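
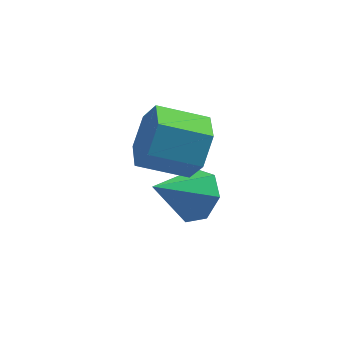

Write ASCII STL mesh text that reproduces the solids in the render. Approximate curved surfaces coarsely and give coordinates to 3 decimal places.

solid 
facet normal 0.641 0.473 -0.605
outer loop
vertex -1.269 -3.286 1.061
vertex -2.017 -2.822 0.631
vertex -1.49 -2.542 1.408
endloop
endfacet
facet normal 0.376 -0.298 0.878
outer loop
vertex -1.269 -3.286 1.061
vertex -1.49 -2.542 1.408
vertex -3.203 -3.698 1.749
endloop
endfacet
facet normal 0.640 0.474 -0.605
outer loop
vertex -1.49 -2.542 1.408
vertex -2.017 -2.822 0.631
vertex -2.109 -2.009 1.171
endloop
endfacet
facet normal -0.053 0.354 0.934
outer loop
vertex -1.49 -2.542 1.408
vertex -2.109 -2.009 1.171
vertex -3.203 -3.698 1.749
endloop
endfacet
facet normal 0.641 0.474 -0.604
outer loop
vertex -2.109 -2.009 1.171
vertex -2.017 -2.822 0.631
vertex -2.658 -2.088 0.526
endloop
endfacet
facet normal -0.651 0.587 0.482
outer loop
vertex -2.109 -2.009 1.171
vertex -2.658 -2.088 0.526
vertex -3.203 -3.698 1.749
endloop
endfacet
facet normal 0.641 0.473 -0.605
outer loop
vertex -2.658 -2.088 0.526
vertex -2.017 -2.822 0.631
vertex -2.725 -2.72 -0.039
endloop
endfacet
facet normal -0.965 0.224 -0.136
outer loop
vertex -2.658 -2.088 0.526
vertex -2.725 -2.72 -0.039
vertex -3.203 -3.698 1.749
endloop
endfacet
facet normal 0.640 0.474 -0.605
outer loop
vertex -2.725 -2.72 -0.039
vertex -2.017 -2.822 0.631
vertex -2.259 -3.428 -0.1
endloop
endfacet
facet normal -0.761 -0.462 -0.456
outer loop
vertex -2.725 -2.72 -0.039
vertex -2.259 -3.428 -0.1
vertex -3.203 -3.698 1.749
endloop
endfacet
facet normal 0.640 0.474 -0.605
outer loop
vertex -2.259 -3.428 -0.1
vertex -2.017 -2.822 0.631
vertex -1.611 -3.68 0.389
endloop
endfacet
facet normal -0.192 -0.952 -0.237
outer loop
vertex -2.259 -3.428 -0.1
vertex -1.611 -3.68 0.389
vertex -3.203 -3.698 1.749
endloop
endfacet
facet normal 0.641 0.474 -0.604
outer loop
vertex -1.611 -3.68 0.389
vertex -2.017 -2.822 0.631
vertex -1.269 -3.286 1.061
endloop
endfacet
facet normal 0.314 -0.880 0.356
outer loop
vertex -1.611 -3.68 0.389
vertex -1.269 -3.286 1.061
vertex -3.203 -3.698 1.749
endloop
endfacet
facet normal 0.919 0.144 -0.367
outer loop
vertex -1.453 -3.605 4.143
vertex -1.878 -3.189 3.242
vertex -1.645 -2.545 4.077
endloop
endfacet
facet normal 0.351 0.121 0.928
outer loop
vertex -1.453 -3.605 4.143
vertex -1.645 -2.545 4.077
vertex -2.997 -3.848 4.759
endloop
endfacet
facet normal 0.351 0.121 0.928
outer loop
vertex -2.997 -3.848 4.759
vertex -1.645 -2.545 4.077
vertex -3.189 -2.787 4.693
endloop
endfacet
facet normal -0.919 -0.143 0.367
outer loop
vertex -2.997 -3.848 4.759
vertex -3.189 -2.787 4.693
vertex -3.422 -3.431 3.858
endloop
endfacet
facet normal 0.919 0.144 -0.368
outer loop
vertex -1.645 -2.545 4.077
vertex -1.878 -3.189 3.242
vertex -2.071 -2.128 3.176
endloop
endfacet
facet normal 0.021 0.911 0.412
outer loop
vertex -1.645 -2.545 4.077
vertex -2.071 -2.128 3.176
vertex -3.189 -2.787 4.693
endloop
endfacet
facet normal 0.021 0.911 0.412
outer loop
vertex -3.189 -2.787 4.693
vertex -2.071 -2.128 3.176
vertex -3.615 -2.37 3.792
endloop
endfacet
facet normal -0.919 -0.144 0.368
outer loop
vertex -3.189 -2.787 4.693
vertex -3.615 -2.37 3.792
vertex -3.422 -3.431 3.858
endloop
endfacet
facet normal 0.919 0.144 -0.367
outer loop
vertex -2.071 -2.128 3.176
vertex -1.878 -3.189 3.242
vertex -2.303 -2.772 2.341
endloop
endfacet
facet normal -0.330 0.790 -0.517
outer loop
vertex -2.071 -2.128 3.176
vertex -2.303 -2.772 2.341
vertex -3.615 -2.37 3.792
endloop
endfacet
facet normal -0.331 0.789 -0.518
outer loop
vertex -3.615 -2.37 3.792
vertex -2.303 -2.772 2.341
vertex -3.847 -3.015 2.957
endloop
endfacet
facet normal -0.919 -0.144 0.367
outer loop
vertex -3.615 -2.37 3.792
vertex -3.847 -3.015 2.957
vertex -3.422 -3.431 3.858
endloop
endfacet
facet normal 0.919 0.143 -0.367
outer loop
vertex -2.303 -2.772 2.341
vertex -1.878 -3.189 3.242
vertex -2.111 -3.833 2.407
endloop
endfacet
facet normal -0.351 -0.121 -0.928
outer loop
vertex -2.303 -2.772 2.341
vertex -2.111 -3.833 2.407
vertex -3.847 -3.015 2.957
endloop
endfacet
facet normal -0.351 -0.121 -0.928
outer loop
vertex -3.847 -3.015 2.957
vertex -2.111 -3.833 2.407
vertex -3.655 -4.075 3.023
endloop
endfacet
facet normal -0.919 -0.144 0.367
outer loop
vertex -3.847 -3.015 2.957
vertex -3.655 -4.075 3.023
vertex -3.422 -3.431 3.858
endloop
endfacet
facet normal 0.919 0.144 -0.368
outer loop
vertex -2.111 -3.833 2.407
vertex -1.878 -3.189 3.242
vertex -1.685 -4.25 3.308
endloop
endfacet
facet normal -0.021 -0.911 -0.412
outer loop
vertex -2.111 -3.833 2.407
vertex -1.685 -4.25 3.308
vertex -3.655 -4.075 3.023
endloop
endfacet
facet normal -0.021 -0.911 -0.412
outer loop
vertex -3.655 -4.075 3.023
vertex -1.685 -4.25 3.308
vertex -3.229 -4.492 3.924
endloop
endfacet
facet normal -0.919 -0.144 0.368
outer loop
vertex -3.655 -4.075 3.023
vertex -3.229 -4.492 3.924
vertex -3.422 -3.431 3.858
endloop
endfacet
facet normal 0.919 0.144 -0.367
outer loop
vertex -1.685 -4.25 3.308
vertex -1.878 -3.189 3.242
vertex -1.453 -3.605 4.143
endloop
endfacet
facet normal 0.330 -0.789 0.518
outer loop
vertex -1.685 -4.25 3.308
vertex -1.453 -3.605 4.143
vertex -3.229 -4.492 3.924
endloop
endfacet
facet normal 0.331 -0.790 0.517
outer loop
vertex -3.229 -4.492 3.924
vertex -1.453 -3.605 4.143
vertex -2.997 -3.848 4.759
endloop
endfacet
facet normal -0.919 -0.144 0.367
outer loop
vertex -3.229 -4.492 3.924
vertex -2.997 -3.848 4.759
vertex -3.422 -3.431 3.858
endloop
endfacet

endsolid


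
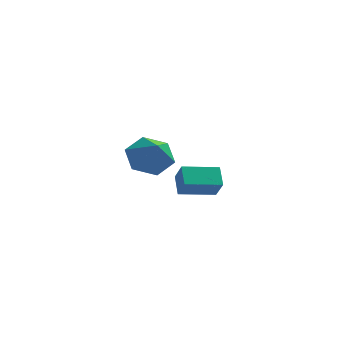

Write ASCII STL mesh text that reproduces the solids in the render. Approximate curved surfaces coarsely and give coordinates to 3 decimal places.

solid 
facet normal -0.953 -0.261 0.155
outer loop
vertex 3.211 2.615 -0.854
vertex 2.903 3.168 -1.815
vertex 3.369 1.694 -1.435
endloop
endfacet
facet normal 0.267 -0.481 0.835
outer loop
vertex 5.037 2.152 -1.705
vertex 3.211 2.615 -0.854
vertex 3.369 1.694 -1.435
endloop
endfacet
facet normal -0.953 -0.262 0.154
outer loop
vertex 3.369 1.694 -1.435
vertex 2.903 3.168 -1.815
vertex 3.062 2.247 -2.395
endloop
endfacet
facet normal 0.144 -0.837 -0.528
outer loop
vertex 3.062 2.247 -2.395
vertex 5.037 2.152 -1.705
vertex 3.369 1.694 -1.435
endloop
endfacet
facet normal -0.144 0.837 0.528
outer loop
vertex 3.211 2.615 -0.854
vertex 4.571 3.626 -2.085
vertex 2.903 3.168 -1.815
endloop
endfacet
facet normal 0.268 -0.480 0.835
outer loop
vertex 4.878 3.073 -1.125
vertex 3.211 2.615 -0.854
vertex 5.037 2.152 -1.705
endloop
endfacet
facet normal -0.144 0.837 0.528
outer loop
vertex 4.878 3.073 -1.125
vertex 4.571 3.626 -2.085
vertex 3.211 2.615 -0.854
endloop
endfacet
facet normal -0.267 0.480 -0.836
outer loop
vertex 2.903 3.168 -1.815
vertex 4.571 3.626 -2.085
vertex 3.062 2.247 -2.395
endloop
endfacet
facet normal 0.144 -0.837 -0.528
outer loop
vertex 4.729 2.705 -2.666
vertex 5.037 2.152 -1.705
vertex 3.062 2.247 -2.395
endloop
endfacet
facet normal -0.268 0.481 -0.835
outer loop
vertex 3.062 2.247 -2.395
vertex 4.571 3.626 -2.085
vertex 4.729 2.705 -2.666
endloop
endfacet
facet normal 0.953 0.262 -0.155
outer loop
vertex 4.729 2.705 -2.666
vertex 4.878 3.073 -1.125
vertex 5.037 2.152 -1.705
endloop
endfacet
facet normal 0.953 0.261 -0.154
outer loop
vertex 4.571 3.626 -2.085
vertex 4.878 3.073 -1.125
vertex 4.729 2.705 -2.666
endloop
endfacet
facet normal -0.244 0.595 -0.766
outer loop
vertex 3.115 -2.628 2.359
vertex 2.099 -2.613 2.694
vertex 2.789 -1.876 3.047
endloop
endfacet
facet normal 0.902 -0.003 0.431
outer loop
vertex 3.115 -2.628 2.359
vertex 2.789 -1.876 3.047
vertex 2.441 -3.447 3.766
endloop
endfacet
facet normal -0.244 0.595 -0.766
outer loop
vertex 2.789 -1.876 3.047
vertex 2.099 -2.613 2.694
vertex 1.773 -1.862 3.382
endloop
endfacet
facet normal 0.299 0.342 0.891
outer loop
vertex 2.789 -1.876 3.047
vertex 1.773 -1.862 3.382
vertex 2.441 -3.447 3.766
endloop
endfacet
facet normal -0.245 0.595 -0.766
outer loop
vertex 1.773 -1.862 3.382
vertex 2.099 -2.613 2.694
vertex 1.083 -2.599 3.03
endloop
endfacet
facet normal -0.468 0.017 0.883
outer loop
vertex 1.773 -1.862 3.382
vertex 1.083 -2.599 3.03
vertex 2.441 -3.447 3.766
endloop
endfacet
facet normal -0.245 0.595 -0.765
outer loop
vertex 1.083 -2.599 3.03
vertex 2.099 -2.613 2.694
vertex 1.408 -3.351 2.341
endloop
endfacet
facet normal -0.633 -0.654 0.415
outer loop
vertex 1.083 -2.599 3.03
vertex 1.408 -3.351 2.341
vertex 2.441 -3.447 3.766
endloop
endfacet
facet normal -0.244 0.595 -0.766
outer loop
vertex 1.408 -3.351 2.341
vertex 2.099 -2.613 2.694
vertex 2.424 -3.365 2.006
endloop
endfacet
facet normal -0.029 -0.999 -0.046
outer loop
vertex 1.408 -3.351 2.341
vertex 2.424 -3.365 2.006
vertex 2.441 -3.447 3.766
endloop
endfacet
facet normal -0.244 0.595 -0.766
outer loop
vertex 2.424 -3.365 2.006
vertex 2.099 -2.613 2.694
vertex 3.115 -2.628 2.359
endloop
endfacet
facet normal 0.738 -0.674 -0.039
outer loop
vertex 2.424 -3.365 2.006
vertex 3.115 -2.628 2.359
vertex 2.441 -3.447 3.766
endloop
endfacet

endsolid


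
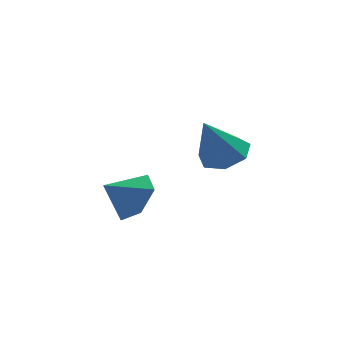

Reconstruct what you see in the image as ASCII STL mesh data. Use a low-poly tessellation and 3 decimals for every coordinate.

solid 
facet normal 0.734 0.377 -0.565
outer loop
vertex -2.024 2.194 -1.848
vertex -2.41 1.711 -2.672
vertex -2.722 2.665 -2.441
endloop
endfacet
facet normal -0.385 0.446 0.808
outer loop
vertex -2.024 2.194 -1.848
vertex -2.722 2.665 -2.441
vertex -3.35 1.229 -1.948
endloop
endfacet
facet normal 0.734 0.377 -0.565
outer loop
vertex -2.722 2.665 -2.441
vertex -2.41 1.711 -2.672
vertex -3.108 2.182 -3.264
endloop
endfacet
facet normal -0.884 0.440 0.156
outer loop
vertex -2.722 2.665 -2.441
vertex -3.108 2.182 -3.264
vertex -3.35 1.229 -1.948
endloop
endfacet
facet normal 0.734 0.377 -0.565
outer loop
vertex -3.108 2.182 -3.264
vertex -2.41 1.711 -2.672
vertex -2.796 1.228 -3.495
endloop
endfacet
facet normal -0.918 -0.221 -0.329
outer loop
vertex -3.108 2.182 -3.264
vertex -2.796 1.228 -3.495
vertex -3.35 1.229 -1.948
endloop
endfacet
facet normal 0.734 0.376 -0.565
outer loop
vertex -2.796 1.228 -3.495
vertex -2.41 1.711 -2.672
vertex -2.098 0.757 -2.902
endloop
endfacet
facet normal -0.454 -0.876 -0.162
outer loop
vertex -2.796 1.228 -3.495
vertex -2.098 0.757 -2.902
vertex -3.35 1.229 -1.948
endloop
endfacet
facet normal 0.734 0.376 -0.565
outer loop
vertex -2.098 0.757 -2.902
vertex -2.41 1.711 -2.672
vertex -1.712 1.239 -2.079
endloop
endfacet
facet normal 0.044 -0.871 0.489
outer loop
vertex -2.098 0.757 -2.902
vertex -1.712 1.239 -2.079
vertex -3.35 1.229 -1.948
endloop
endfacet
facet normal 0.734 0.377 -0.565
outer loop
vertex -1.712 1.239 -2.079
vertex -2.41 1.711 -2.672
vertex -2.024 2.194 -1.848
endloop
endfacet
facet normal 0.079 -0.210 0.975
outer loop
vertex -1.712 1.239 -2.079
vertex -2.024 2.194 -1.848
vertex -3.35 1.229 -1.948
endloop
endfacet
facet normal 0.334 0.390 -0.858
outer loop
vertex 1.37 -0.064 0.594
vertex 0.589 -0.191 0.232
vertex 0.881 0.507 0.663
endloop
endfacet
facet normal 0.493 0.325 0.807
outer loop
vertex 1.37 -0.064 0.594
vertex 0.881 0.507 0.663
vertex -0.009 -0.889 1.768
endloop
endfacet
facet normal 0.335 0.390 -0.858
outer loop
vertex 0.881 0.507 0.663
vertex 0.589 -0.191 0.232
vertex 0.172 0.552 0.407
endloop
endfacet
facet normal -0.208 0.685 0.698
outer loop
vertex 0.881 0.507 0.663
vertex 0.172 0.552 0.407
vertex -0.009 -0.889 1.768
endloop
endfacet
facet normal 0.334 0.390 -0.858
outer loop
vertex 0.172 0.552 0.407
vertex 0.589 -0.191 0.232
vertex -0.223 0.038 0.02
endloop
endfacet
facet normal -0.852 0.412 0.323
outer loop
vertex 0.172 0.552 0.407
vertex -0.223 0.038 0.02
vertex -0.009 -0.889 1.768
endloop
endfacet
facet normal 0.334 0.391 -0.858
outer loop
vertex -0.223 0.038 0.02
vertex 0.589 -0.191 0.232
vertex -0.006 -0.648 -0.208
endloop
endfacet
facet normal -0.956 -0.290 -0.037
outer loop
vertex -0.223 0.038 0.02
vertex -0.006 -0.648 -0.208
vertex -0.009 -0.889 1.768
endloop
endfacet
facet normal 0.335 0.390 -0.858
outer loop
vertex -0.006 -0.648 -0.208
vertex 0.589 -0.191 0.232
vertex 0.659 -0.99 -0.104
endloop
endfacet
facet normal -0.441 -0.891 -0.109
outer loop
vertex -0.006 -0.648 -0.208
vertex 0.659 -0.99 -0.104
vertex -0.009 -0.889 1.768
endloop
endfacet
facet normal 0.335 0.390 -0.858
outer loop
vertex 0.659 -0.99 -0.104
vertex 0.589 -0.191 0.232
vertex 1.271 -0.73 0.253
endloop
endfacet
facet normal 0.306 -0.939 0.160
outer loop
vertex 0.659 -0.99 -0.104
vertex 1.271 -0.73 0.253
vertex -0.009 -0.889 1.768
endloop
endfacet
facet normal 0.334 0.390 -0.858
outer loop
vertex 1.271 -0.73 0.253
vertex 0.589 -0.191 0.232
vertex 1.37 -0.064 0.594
endloop
endfacet
facet normal 0.721 -0.398 0.567
outer loop
vertex 1.271 -0.73 0.253
vertex 1.37 -0.064 0.594
vertex -0.009 -0.889 1.768
endloop
endfacet

endsolid


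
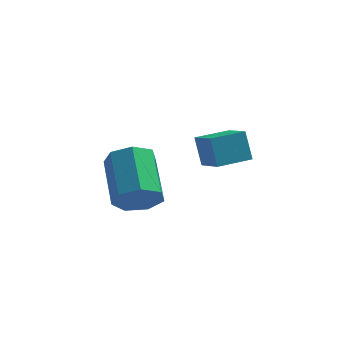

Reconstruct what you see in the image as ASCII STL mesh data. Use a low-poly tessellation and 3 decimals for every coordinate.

solid 
facet normal 0.390 -0.726 -0.566
outer loop
vertex -1.2 -2.056 1.612
vertex -1.833 -2.099 1.231
vertex -1.241 -1.676 1.096
endloop
endfacet
facet normal 0.919 0.349 0.184
outer loop
vertex -1.2 -2.056 1.612
vertex -1.241 -1.676 1.096
vertex -1.874 -0.798 2.59
endloop
endfacet
facet normal 0.919 0.349 0.184
outer loop
vertex -1.874 -0.798 2.59
vertex -1.241 -1.676 1.096
vertex -1.915 -0.418 2.073
endloop
endfacet
facet normal -0.390 0.727 0.565
outer loop
vertex -1.874 -0.798 2.59
vertex -1.915 -0.418 2.073
vertex -2.507 -0.841 2.209
endloop
endfacet
facet normal 0.391 -0.727 -0.565
outer loop
vertex -1.241 -1.676 1.096
vertex -1.833 -2.099 1.231
vertex -1.727 -1.615 0.681
endloop
endfacet
facet normal 0.524 0.680 -0.514
outer loop
vertex -1.241 -1.676 1.096
vertex -1.727 -1.615 0.681
vertex -1.915 -0.418 2.073
endloop
endfacet
facet normal 0.522 0.680 -0.514
outer loop
vertex -1.915 -0.418 2.073
vertex -1.727 -1.615 0.681
vertex -2.402 -0.357 1.659
endloop
endfacet
facet normal -0.390 0.727 0.565
outer loop
vertex -1.915 -0.418 2.073
vertex -2.402 -0.357 1.659
vertex -2.507 -0.841 2.209
endloop
endfacet
facet normal 0.389 -0.727 -0.565
outer loop
vertex -1.727 -1.615 0.681
vertex -1.833 -2.099 1.231
vertex -2.293 -1.918 0.681
endloop
endfacet
facet normal -0.267 0.498 -0.825
outer loop
vertex -1.727 -1.615 0.681
vertex -2.293 -1.918 0.681
vertex -2.402 -0.357 1.659
endloop
endfacet
facet normal -0.265 0.499 -0.825
outer loop
vertex -2.402 -0.357 1.659
vertex -2.293 -1.918 0.681
vertex -2.968 -0.66 1.658
endloop
endfacet
facet normal -0.390 0.727 0.565
outer loop
vertex -2.402 -0.357 1.659
vertex -2.968 -0.66 1.658
vertex -2.507 -0.841 2.209
endloop
endfacet
facet normal 0.389 -0.728 -0.565
outer loop
vertex -2.293 -1.918 0.681
vertex -1.833 -2.099 1.231
vertex -2.513 -2.357 1.095
endloop
endfacet
facet normal -0.855 -0.058 -0.516
outer loop
vertex -2.293 -1.918 0.681
vertex -2.513 -2.357 1.095
vertex -2.968 -0.66 1.658
endloop
endfacet
facet normal -0.855 -0.059 -0.515
outer loop
vertex -2.968 -0.66 1.658
vertex -2.513 -2.357 1.095
vertex -3.187 -1.099 2.072
endloop
endfacet
facet normal -0.390 0.727 0.565
outer loop
vertex -2.968 -0.66 1.658
vertex -3.187 -1.099 2.072
vertex -2.507 -0.841 2.209
endloop
endfacet
facet normal 0.389 -0.727 -0.566
outer loop
vertex -2.513 -2.357 1.095
vertex -1.833 -2.099 1.231
vertex -2.22 -2.602 1.611
endloop
endfacet
facet normal -0.800 -0.571 0.183
outer loop
vertex -2.513 -2.357 1.095
vertex -2.22 -2.602 1.611
vertex -3.187 -1.099 2.072
endloop
endfacet
facet normal -0.800 -0.571 0.183
outer loop
vertex -3.187 -1.099 2.072
vertex -2.22 -2.602 1.611
vertex -2.894 -1.344 2.589
endloop
endfacet
facet normal -0.390 0.727 0.565
outer loop
vertex -3.187 -1.099 2.072
vertex -2.894 -1.344 2.589
vertex -2.507 -0.841 2.209
endloop
endfacet
facet normal 0.390 -0.727 -0.565
outer loop
vertex -2.22 -2.602 1.611
vertex -1.833 -2.099 1.231
vertex -1.636 -2.468 1.842
endloop
endfacet
facet normal -0.144 -0.654 0.743
outer loop
vertex -2.22 -2.602 1.611
vertex -1.636 -2.468 1.842
vertex -2.894 -1.344 2.589
endloop
endfacet
facet normal -0.143 -0.654 0.743
outer loop
vertex -2.894 -1.344 2.589
vertex -1.636 -2.468 1.842
vertex -2.31 -1.21 2.819
endloop
endfacet
facet normal -0.390 0.727 0.566
outer loop
vertex -2.894 -1.344 2.589
vertex -2.31 -1.21 2.819
vertex -2.507 -0.841 2.209
endloop
endfacet
facet normal 0.389 -0.727 -0.565
outer loop
vertex -1.636 -2.468 1.842
vertex -1.833 -2.099 1.231
vertex -1.2 -2.056 1.612
endloop
endfacet
facet normal 0.623 -0.244 0.744
outer loop
vertex -1.636 -2.468 1.842
vertex -1.2 -2.056 1.612
vertex -2.31 -1.21 2.819
endloop
endfacet
facet normal 0.622 -0.245 0.744
outer loop
vertex -2.31 -1.21 2.819
vertex -1.2 -2.056 1.612
vertex -1.874 -0.798 2.59
endloop
endfacet
facet normal -0.390 0.727 0.566
outer loop
vertex -2.31 -1.21 2.819
vertex -1.874 -0.798 2.59
vertex -2.507 -0.841 2.209
endloop
endfacet
facet normal -0.670 0.669 -0.322
outer loop
vertex -0.28 -2.03 3.779
vertex 0.447 -1.275 3.833
vertex -0.024 -2.21 2.871
endloop
endfacet
facet normal -0.692 -0.720 -0.052
outer loop
vertex 0.593 -2.825 3.167
vertex -0.28 -2.03 3.779
vertex -0.024 -2.21 2.871
endloop
endfacet
facet normal -0.670 0.669 -0.322
outer loop
vertex -0.024 -2.21 2.871
vertex 0.447 -1.275 3.833
vertex 0.703 -1.455 2.926
endloop
endfacet
facet normal 0.266 -0.188 -0.945
outer loop
vertex 0.703 -1.455 2.926
vertex 0.593 -2.825 3.167
vertex -0.024 -2.21 2.871
endloop
endfacet
facet normal -0.266 0.188 0.945
outer loop
vertex -0.28 -2.03 3.779
vertex 1.064 -1.89 4.129
vertex 0.447 -1.275 3.833
endloop
endfacet
facet normal -0.692 -0.720 -0.053
outer loop
vertex 0.337 -2.645 4.074
vertex -0.28 -2.03 3.779
vertex 0.593 -2.825 3.167
endloop
endfacet
facet normal -0.266 0.187 0.946
outer loop
vertex 0.337 -2.645 4.074
vertex 1.064 -1.89 4.129
vertex -0.28 -2.03 3.779
endloop
endfacet
facet normal 0.692 0.720 0.053
outer loop
vertex 0.447 -1.275 3.833
vertex 1.064 -1.89 4.129
vertex 0.703 -1.455 2.926
endloop
endfacet
facet normal 0.265 -0.188 -0.946
outer loop
vertex 1.32 -2.07 3.221
vertex 0.593 -2.825 3.167
vertex 0.703 -1.455 2.926
endloop
endfacet
facet normal 0.692 0.720 0.053
outer loop
vertex 0.703 -1.455 2.926
vertex 1.064 -1.89 4.129
vertex 1.32 -2.07 3.221
endloop
endfacet
facet normal 0.670 -0.669 0.322
outer loop
vertex 1.32 -2.07 3.221
vertex 0.337 -2.645 4.074
vertex 0.593 -2.825 3.167
endloop
endfacet
facet normal 0.670 -0.669 0.322
outer loop
vertex 1.064 -1.89 4.129
vertex 0.337 -2.645 4.074
vertex 1.32 -2.07 3.221
endloop
endfacet

endsolid


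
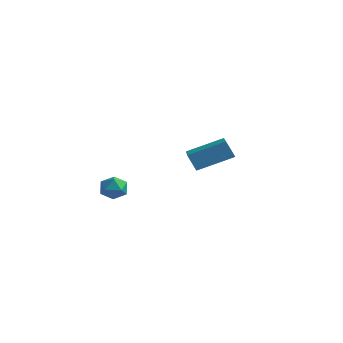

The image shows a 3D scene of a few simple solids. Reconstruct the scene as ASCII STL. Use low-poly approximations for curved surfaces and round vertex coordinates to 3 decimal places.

solid 
facet normal -0.339 -0.110 0.934
outer loop
vertex -2.718 -1.926 -1.204
vertex -2.921 -2.617 -1.359
vertex -2.246 -2.481 -1.098
endloop
endfacet
facet normal 0.206 0.350 0.914
outer loop
vertex -2.718 -1.926 -1.204
vertex -2.246 -2.481 -1.098
vertex -2.011 -1.849 -1.393
endloop
endfacet
facet normal 0.030 0.882 0.471
outer loop
vertex -2.718 -1.926 -1.204
vertex -2.011 -1.849 -1.393
vertex -2.541 -1.594 -1.837
endloop
endfacet
facet normal -0.625 0.750 0.218
outer loop
vertex -2.718 -1.926 -1.204
vertex -2.541 -1.594 -1.837
vertex -3.103 -2.069 -1.815
endloop
endfacet
facet normal -0.852 0.137 0.505
outer loop
vertex -2.718 -1.926 -1.204
vertex -3.103 -2.069 -1.815
vertex -2.921 -2.617 -1.359
endloop
endfacet
facet normal 0.771 0.011 0.637
outer loop
vertex -2.011 -1.849 -1.393
vertex -2.246 -2.481 -1.098
vertex -1.777 -2.491 -1.665
endloop
endfacet
facet normal -0.112 -0.733 0.671
outer loop
vertex -2.246 -2.481 -1.098
vertex -2.921 -2.617 -1.359
vertex -2.339 -2.966 -1.643
endloop
endfacet
facet normal -0.943 -0.333 -0.024
outer loop
vertex -2.921 -2.617 -1.359
vertex -3.103 -2.069 -1.815
vertex -2.869 -2.711 -2.087
endloop
endfacet
facet normal -0.575 0.658 -0.487
outer loop
vertex -3.103 -2.069 -1.815
vertex -2.541 -1.594 -1.837
vertex -2.634 -2.079 -2.382
endloop
endfacet
facet normal 0.484 0.871 -0.078
outer loop
vertex -2.541 -1.594 -1.837
vertex -2.011 -1.849 -1.393
vertex -1.959 -1.943 -2.121
endloop
endfacet
facet normal 0.625 -0.750 -0.218
outer loop
vertex -2.162 -2.634 -2.276
vertex -1.777 -2.491 -1.665
vertex -2.339 -2.966 -1.643
endloop
endfacet
facet normal -0.030 -0.882 -0.471
outer loop
vertex -2.162 -2.634 -2.276
vertex -2.339 -2.966 -1.643
vertex -2.869 -2.711 -2.087
endloop
endfacet
facet normal -0.206 -0.350 -0.914
outer loop
vertex -2.162 -2.634 -2.276
vertex -2.869 -2.711 -2.087
vertex -2.634 -2.079 -2.382
endloop
endfacet
facet normal 0.339 0.110 -0.934
outer loop
vertex -2.162 -2.634 -2.276
vertex -2.634 -2.079 -2.382
vertex -1.959 -1.943 -2.121
endloop
endfacet
facet normal 0.852 -0.137 -0.505
outer loop
vertex -2.162 -2.634 -2.276
vertex -1.959 -1.943 -2.121
vertex -1.777 -2.491 -1.665
endloop
endfacet
facet normal 0.575 -0.658 0.487
outer loop
vertex -2.339 -2.966 -1.643
vertex -1.777 -2.491 -1.665
vertex -2.246 -2.481 -1.098
endloop
endfacet
facet normal -0.484 -0.871 0.078
outer loop
vertex -2.869 -2.711 -2.087
vertex -2.339 -2.966 -1.643
vertex -2.921 -2.617 -1.359
endloop
endfacet
facet normal -0.771 -0.011 -0.637
outer loop
vertex -2.634 -2.079 -2.382
vertex -2.869 -2.711 -2.087
vertex -3.103 -2.069 -1.815
endloop
endfacet
facet normal 0.112 0.733 -0.671
outer loop
vertex -1.959 -1.943 -2.121
vertex -2.634 -2.079 -2.382
vertex -2.541 -1.594 -1.837
endloop
endfacet
facet normal 0.943 0.333 0.024
outer loop
vertex -1.777 -2.491 -1.665
vertex -1.959 -1.943 -2.121
vertex -2.011 -1.849 -1.393
endloop
endfacet
facet normal -0.644 0.733 -0.221
outer loop
vertex -2.848 3.373 -1.041
vertex -1.601 4.712 -0.233
vertex -2.395 3.498 -1.947
endloop
endfacet
facet normal -0.623 -0.669 -0.404
outer loop
vertex -0.999 1.908 -1.467
vertex -2.848 3.373 -1.041
vertex -2.395 3.498 -1.947
endloop
endfacet
facet normal -0.644 0.732 -0.220
outer loop
vertex -2.395 3.498 -1.947
vertex -1.601 4.712 -0.233
vertex -1.149 4.837 -1.139
endloop
endfacet
facet normal 0.444 0.122 -0.888
outer loop
vertex -1.149 4.837 -1.139
vertex -0.999 1.908 -1.467
vertex -2.395 3.498 -1.947
endloop
endfacet
facet normal -0.444 -0.122 0.888
outer loop
vertex -2.848 3.373 -1.041
vertex -0.205 3.122 0.247
vertex -1.601 4.712 -0.233
endloop
endfacet
facet normal -0.624 -0.670 -0.403
outer loop
vertex -1.451 1.783 -0.561
vertex -2.848 3.373 -1.041
vertex -0.999 1.908 -1.467
endloop
endfacet
facet normal -0.444 -0.122 0.888
outer loop
vertex -1.451 1.783 -0.561
vertex -0.205 3.122 0.247
vertex -2.848 3.373 -1.041
endloop
endfacet
facet normal 0.624 0.669 0.404
outer loop
vertex -1.601 4.712 -0.233
vertex -0.205 3.122 0.247
vertex -1.149 4.837 -1.139
endloop
endfacet
facet normal 0.444 0.122 -0.888
outer loop
vertex 0.248 3.247 -0.659
vertex -0.999 1.908 -1.467
vertex -1.149 4.837 -1.139
endloop
endfacet
facet normal 0.623 0.670 0.404
outer loop
vertex -1.149 4.837 -1.139
vertex -0.205 3.122 0.247
vertex 0.248 3.247 -0.659
endloop
endfacet
facet normal 0.644 -0.733 0.220
outer loop
vertex 0.248 3.247 -0.659
vertex -1.451 1.783 -0.561
vertex -0.999 1.908 -1.467
endloop
endfacet
facet normal 0.644 -0.733 0.221
outer loop
vertex -0.205 3.122 0.247
vertex -1.451 1.783 -0.561
vertex 0.248 3.247 -0.659
endloop
endfacet

endsolid


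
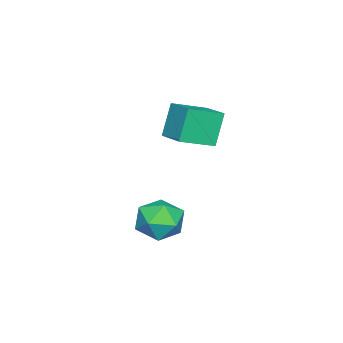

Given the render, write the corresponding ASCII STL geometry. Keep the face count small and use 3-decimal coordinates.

solid 
facet normal -0.694 0.636 -0.339
outer loop
vertex -5.07 1.373 3.294
vertex -4.101 2.621 3.652
vertex -4.347 1.284 1.648
endloop
endfacet
facet normal -0.598 -0.771 -0.221
outer loop
vertex -3.119 0.159 2.248
vertex -5.07 1.373 3.294
vertex -4.347 1.284 1.648
endloop
endfacet
facet normal -0.694 0.636 -0.339
outer loop
vertex -4.347 1.284 1.648
vertex -4.101 2.621 3.652
vertex -3.378 2.532 2.006
endloop
endfacet
facet normal 0.402 -0.049 -0.915
outer loop
vertex -3.378 2.532 2.006
vertex -3.119 0.159 2.248
vertex -4.347 1.284 1.648
endloop
endfacet
facet normal -0.402 0.049 0.915
outer loop
vertex -5.07 1.373 3.294
vertex -2.873 1.496 4.252
vertex -4.101 2.621 3.652
endloop
endfacet
facet normal -0.598 -0.771 -0.221
outer loop
vertex -3.842 0.248 3.894
vertex -5.07 1.373 3.294
vertex -3.119 0.159 2.248
endloop
endfacet
facet normal -0.402 0.049 0.915
outer loop
vertex -3.842 0.248 3.894
vertex -2.873 1.496 4.252
vertex -5.07 1.373 3.294
endloop
endfacet
facet normal 0.598 0.771 0.221
outer loop
vertex -4.101 2.621 3.652
vertex -2.873 1.496 4.252
vertex -3.378 2.532 2.006
endloop
endfacet
facet normal 0.402 -0.049 -0.915
outer loop
vertex -2.15 1.407 2.606
vertex -3.119 0.159 2.248
vertex -3.378 2.532 2.006
endloop
endfacet
facet normal 0.598 0.771 0.221
outer loop
vertex -3.378 2.532 2.006
vertex -2.873 1.496 4.252
vertex -2.15 1.407 2.606
endloop
endfacet
facet normal 0.694 -0.636 0.339
outer loop
vertex -2.15 1.407 2.606
vertex -3.842 0.248 3.894
vertex -3.119 0.159 2.248
endloop
endfacet
facet normal 0.694 -0.636 0.339
outer loop
vertex -2.873 1.496 4.252
vertex -3.842 0.248 3.894
vertex -2.15 1.407 2.606
endloop
endfacet
facet normal -0.745 0.621 -0.245
outer loop
vertex 0.597 2.756 -1.117
vertex -0.174 1.969 -0.765
vertex 0.234 2.753 -0.019
endloop
endfacet
facet normal -0.162 0.985 -0.051
outer loop
vertex 0.597 2.756 -1.117
vertex 0.234 2.753 -0.019
vertex 1.353 2.925 -0.258
endloop
endfacet
facet normal 0.372 0.793 -0.483
outer loop
vertex 0.597 2.756 -1.117
vertex 1.353 2.925 -0.258
vertex 1.635 2.248 -1.152
endloop
endfacet
facet normal 0.119 0.309 -0.944
outer loop
vertex 0.597 2.756 -1.117
vertex 1.635 2.248 -1.152
vertex 0.691 1.657 -1.465
endloop
endfacet
facet normal -0.571 0.203 -0.796
outer loop
vertex 0.597 2.756 -1.117
vertex 0.691 1.657 -1.465
vertex -0.174 1.969 -0.765
endloop
endfacet
facet normal 0.010 0.790 0.613
outer loop
vertex 1.353 2.925 -0.258
vertex 0.234 2.753 -0.019
vertex 1.049 2.243 0.625
endloop
endfacet
facet normal -0.933 0.200 0.300
outer loop
vertex 0.234 2.753 -0.019
vertex -0.174 1.969 -0.765
vertex 0.105 1.652 0.312
endloop
endfacet
facet normal -0.651 -0.476 -0.592
outer loop
vertex -0.174 1.969 -0.765
vertex 0.691 1.657 -1.465
vertex 0.387 0.975 -0.582
endloop
endfacet
facet normal 0.466 -0.304 -0.831
outer loop
vertex 0.691 1.657 -1.465
vertex 1.635 2.248 -1.152
vertex 1.506 1.147 -0.821
endloop
endfacet
facet normal 0.874 0.478 -0.086
outer loop
vertex 1.635 2.248 -1.152
vertex 1.353 2.925 -0.258
vertex 1.914 1.931 -0.075
endloop
endfacet
facet normal -0.119 -0.309 0.944
outer loop
vertex 1.143 1.144 0.277
vertex 1.049 2.243 0.625
vertex 0.105 1.652 0.312
endloop
endfacet
facet normal -0.372 -0.793 0.483
outer loop
vertex 1.143 1.144 0.277
vertex 0.105 1.652 0.312
vertex 0.387 0.975 -0.582
endloop
endfacet
facet normal 0.162 -0.985 0.051
outer loop
vertex 1.143 1.144 0.277
vertex 0.387 0.975 -0.582
vertex 1.506 1.147 -0.821
endloop
endfacet
facet normal 0.745 -0.621 0.245
outer loop
vertex 1.143 1.144 0.277
vertex 1.506 1.147 -0.821
vertex 1.914 1.931 -0.075
endloop
endfacet
facet normal 0.571 -0.203 0.796
outer loop
vertex 1.143 1.144 0.277
vertex 1.914 1.931 -0.075
vertex 1.049 2.243 0.625
endloop
endfacet
facet normal -0.466 0.304 0.831
outer loop
vertex 0.105 1.652 0.312
vertex 1.049 2.243 0.625
vertex 0.234 2.753 -0.019
endloop
endfacet
facet normal -0.874 -0.478 0.086
outer loop
vertex 0.387 0.975 -0.582
vertex 0.105 1.652 0.312
vertex -0.174 1.969 -0.765
endloop
endfacet
facet normal -0.010 -0.790 -0.613
outer loop
vertex 1.506 1.147 -0.821
vertex 0.387 0.975 -0.582
vertex 0.691 1.657 -1.465
endloop
endfacet
facet normal 0.933 -0.200 -0.300
outer loop
vertex 1.914 1.931 -0.075
vertex 1.506 1.147 -0.821
vertex 1.635 2.248 -1.152
endloop
endfacet
facet normal 0.651 0.476 0.592
outer loop
vertex 1.049 2.243 0.625
vertex 1.914 1.931 -0.075
vertex 1.353 2.925 -0.258
endloop
endfacet

endsolid


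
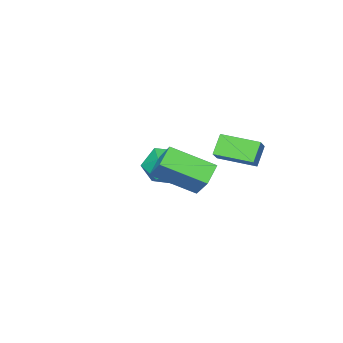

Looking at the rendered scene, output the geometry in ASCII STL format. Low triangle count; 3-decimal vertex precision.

solid 
facet normal -0.815 -0.264 0.515
outer loop
vertex 1.503 1.564 -0.175
vertex 1.898 2.488 0.924
vertex 0.438 3.092 -1.078
endloop
endfacet
facet normal -0.265 -0.621 -0.738
outer loop
vertex 1.302 3.372 -1.624
vertex 1.503 1.564 -0.175
vertex 0.438 3.092 -1.078
endloop
endfacet
facet normal -0.816 -0.264 0.515
outer loop
vertex 0.438 3.092 -1.078
vertex 1.898 2.488 0.924
vertex 0.833 4.017 0.021
endloop
endfacet
facet normal -0.515 0.738 -0.436
outer loop
vertex 0.833 4.017 0.021
vertex 1.302 3.372 -1.624
vertex 0.438 3.092 -1.078
endloop
endfacet
facet normal 0.515 -0.738 0.436
outer loop
vertex 1.503 1.564 -0.175
vertex 2.762 2.768 0.378
vertex 1.898 2.488 0.924
endloop
endfacet
facet normal -0.266 -0.621 -0.738
outer loop
vertex 2.367 1.843 -0.721
vertex 1.503 1.564 -0.175
vertex 1.302 3.372 -1.624
endloop
endfacet
facet normal 0.514 -0.738 0.437
outer loop
vertex 2.367 1.843 -0.721
vertex 2.762 2.768 0.378
vertex 1.503 1.564 -0.175
endloop
endfacet
facet normal 0.265 0.621 0.738
outer loop
vertex 1.898 2.488 0.924
vertex 2.762 2.768 0.378
vertex 0.833 4.017 0.021
endloop
endfacet
facet normal -0.514 0.739 -0.436
outer loop
vertex 1.697 4.296 -0.525
vertex 1.302 3.372 -1.624
vertex 0.833 4.017 0.021
endloop
endfacet
facet normal 0.266 0.621 0.738
outer loop
vertex 0.833 4.017 0.021
vertex 2.762 2.768 0.378
vertex 1.697 4.296 -0.525
endloop
endfacet
facet normal 0.816 0.264 -0.515
outer loop
vertex 1.697 4.296 -0.525
vertex 2.367 1.843 -0.721
vertex 1.302 3.372 -1.624
endloop
endfacet
facet normal 0.815 0.264 -0.515
outer loop
vertex 2.762 2.768 0.378
vertex 2.367 1.843 -0.721
vertex 1.697 4.296 -0.525
endloop
endfacet
facet normal -0.631 -0.193 0.751
outer loop
vertex -0.9 2.624 0.577
vertex -1.554 4.186 0.429
vertex -1.52 2.307 -0.025
endloop
endfacet
facet normal 0.386 -0.919 0.087
outer loop
vertex -0.846 2.514 -0.829
vertex -0.9 2.624 0.577
vertex -1.52 2.307 -0.025
endloop
endfacet
facet normal -0.630 -0.193 0.752
outer loop
vertex -1.52 2.307 -0.025
vertex -1.554 4.186 0.429
vertex -2.174 3.87 -0.172
endloop
endfacet
facet normal -0.674 -0.344 -0.654
outer loop
vertex -2.174 3.87 -0.172
vertex -0.846 2.514 -0.829
vertex -1.52 2.307 -0.025
endloop
endfacet
facet normal 0.674 0.344 0.654
outer loop
vertex -0.9 2.624 0.577
vertex -0.88 4.393 -0.375
vertex -1.554 4.186 0.429
endloop
endfacet
facet normal 0.384 -0.919 0.087
outer loop
vertex -0.226 2.83 -0.228
vertex -0.9 2.624 0.577
vertex -0.846 2.514 -0.829
endloop
endfacet
facet normal 0.675 0.344 0.653
outer loop
vertex -0.226 2.83 -0.228
vertex -0.88 4.393 -0.375
vertex -0.9 2.624 0.577
endloop
endfacet
facet normal -0.385 0.919 -0.086
outer loop
vertex -1.554 4.186 0.429
vertex -0.88 4.393 -0.375
vertex -2.174 3.87 -0.172
endloop
endfacet
facet normal -0.675 -0.344 -0.653
outer loop
vertex -1.5 4.076 -0.977
vertex -0.846 2.514 -0.829
vertex -2.174 3.87 -0.172
endloop
endfacet
facet normal -0.385 0.919 -0.087
outer loop
vertex -2.174 3.87 -0.172
vertex -0.88 4.393 -0.375
vertex -1.5 4.076 -0.977
endloop
endfacet
facet normal 0.631 0.193 -0.752
outer loop
vertex -1.5 4.076 -0.977
vertex -0.226 2.83 -0.228
vertex -0.846 2.514 -0.829
endloop
endfacet
facet normal 0.631 0.193 -0.751
outer loop
vertex -0.88 4.393 -0.375
vertex -0.226 2.83 -0.228
vertex -1.5 4.076 -0.977
endloop
endfacet
facet normal -0.424 0.818 0.389
outer loop
vertex -2.766 -0.715 -3.341
vertex -2.362 -0.983 -2.338
vertex -1.763 -0.345 -3.027
endloop
endfacet
facet normal -0.248 0.923 -0.294
outer loop
vertex -2.766 -0.715 -3.341
vertex -1.763 -0.345 -3.027
vertex -1.919 -0.718 -4.066
endloop
endfacet
facet normal -0.586 0.431 -0.686
outer loop
vertex -2.766 -0.715 -3.341
vertex -1.919 -0.718 -4.066
vertex -2.615 -1.588 -4.018
endloop
endfacet
facet normal -0.969 0.022 -0.244
outer loop
vertex -2.766 -0.715 -3.341
vertex -2.615 -1.588 -4.018
vertex -2.888 -1.751 -2.95
endloop
endfacet
facet normal -0.869 0.261 0.420
outer loop
vertex -2.766 -0.715 -3.341
vertex -2.888 -1.751 -2.95
vertex -2.362 -0.983 -2.338
endloop
endfacet
facet normal 0.454 0.815 -0.361
outer loop
vertex -1.919 -0.718 -4.066
vertex -1.763 -0.345 -3.027
vertex -0.992 -0.989 -3.51
endloop
endfacet
facet normal 0.170 0.645 0.745
outer loop
vertex -1.763 -0.345 -3.027
vertex -2.362 -0.983 -2.338
vertex -1.265 -1.152 -2.442
endloop
endfacet
facet normal -0.551 -0.256 0.794
outer loop
vertex -2.362 -0.983 -2.338
vertex -2.888 -1.751 -2.95
vertex -1.961 -2.022 -2.394
endloop
endfacet
facet normal -0.713 -0.643 -0.280
outer loop
vertex -2.888 -1.751 -2.95
vertex -2.615 -1.588 -4.018
vertex -2.117 -2.395 -3.433
endloop
endfacet
facet normal -0.092 0.018 -0.996
outer loop
vertex -2.615 -1.588 -4.018
vertex -1.919 -0.718 -4.066
vertex -1.518 -1.757 -4.122
endloop
endfacet
facet normal 0.969 -0.022 0.244
outer loop
vertex -1.114 -2.025 -3.119
vertex -0.992 -0.989 -3.51
vertex -1.265 -1.152 -2.442
endloop
endfacet
facet normal 0.586 -0.431 0.686
outer loop
vertex -1.114 -2.025 -3.119
vertex -1.265 -1.152 -2.442
vertex -1.961 -2.022 -2.394
endloop
endfacet
facet normal 0.248 -0.923 0.294
outer loop
vertex -1.114 -2.025 -3.119
vertex -1.961 -2.022 -2.394
vertex -2.117 -2.395 -3.433
endloop
endfacet
facet normal 0.424 -0.818 -0.389
outer loop
vertex -1.114 -2.025 -3.119
vertex -2.117 -2.395 -3.433
vertex -1.518 -1.757 -4.122
endloop
endfacet
facet normal 0.869 -0.261 -0.420
outer loop
vertex -1.114 -2.025 -3.119
vertex -1.518 -1.757 -4.122
vertex -0.992 -0.989 -3.51
endloop
endfacet
facet normal 0.713 0.643 0.280
outer loop
vertex -1.265 -1.152 -2.442
vertex -0.992 -0.989 -3.51
vertex -1.763 -0.345 -3.027
endloop
endfacet
facet normal 0.092 -0.018 0.996
outer loop
vertex -1.961 -2.022 -2.394
vertex -1.265 -1.152 -2.442
vertex -2.362 -0.983 -2.338
endloop
endfacet
facet normal -0.454 -0.815 0.361
outer loop
vertex -2.117 -2.395 -3.433
vertex -1.961 -2.022 -2.394
vertex -2.888 -1.751 -2.95
endloop
endfacet
facet normal -0.170 -0.645 -0.745
outer loop
vertex -1.518 -1.757 -4.122
vertex -2.117 -2.395 -3.433
vertex -2.615 -1.588 -4.018
endloop
endfacet
facet normal 0.551 0.256 -0.794
outer loop
vertex -0.992 -0.989 -3.51
vertex -1.518 -1.757 -4.122
vertex -1.919 -0.718 -4.066
endloop
endfacet

endsolid


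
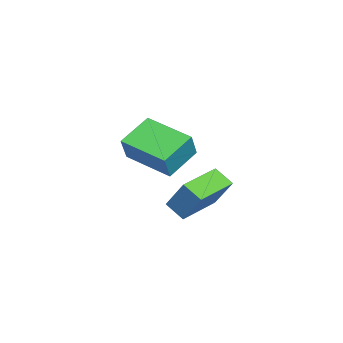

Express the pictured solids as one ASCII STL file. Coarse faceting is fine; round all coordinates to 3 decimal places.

solid 
facet normal -0.751 0.479 0.453
outer loop
vertex -0.917 -0.127 -1.674
vertex 0.024 1.729 -2.077
vertex -1.542 -0.052 -2.789
endloop
endfacet
facet normal -0.444 -0.876 0.190
outer loop
vertex -0.324 -0.829 -3.523
vertex -0.917 -0.127 -1.674
vertex -1.542 -0.052 -2.789
endloop
endfacet
facet normal -0.752 0.480 0.453
outer loop
vertex -1.542 -0.052 -2.789
vertex 0.024 1.729 -2.077
vertex -0.6 1.804 -3.192
endloop
endfacet
facet normal -0.488 0.058 -0.871
outer loop
vertex -0.6 1.804 -3.192
vertex -0.324 -0.829 -3.523
vertex -1.542 -0.052 -2.789
endloop
endfacet
facet normal 0.488 -0.058 0.871
outer loop
vertex -0.917 -0.127 -1.674
vertex 1.242 0.952 -2.811
vertex 0.024 1.729 -2.077
endloop
endfacet
facet normal -0.444 -0.875 0.190
outer loop
vertex 0.3 -0.904 -2.408
vertex -0.917 -0.127 -1.674
vertex -0.324 -0.829 -3.523
endloop
endfacet
facet normal 0.488 -0.059 0.871
outer loop
vertex 0.3 -0.904 -2.408
vertex 1.242 0.952 -2.811
vertex -0.917 -0.127 -1.674
endloop
endfacet
facet normal 0.444 0.876 -0.190
outer loop
vertex 0.024 1.729 -2.077
vertex 1.242 0.952 -2.811
vertex -0.6 1.804 -3.192
endloop
endfacet
facet normal -0.488 0.058 -0.871
outer loop
vertex 0.617 1.027 -3.926
vertex -0.324 -0.829 -3.523
vertex -0.6 1.804 -3.192
endloop
endfacet
facet normal 0.444 0.875 -0.190
outer loop
vertex -0.6 1.804 -3.192
vertex 1.242 0.952 -2.811
vertex 0.617 1.027 -3.926
endloop
endfacet
facet normal 0.752 -0.479 -0.453
outer loop
vertex 0.617 1.027 -3.926
vertex 0.3 -0.904 -2.408
vertex -0.324 -0.829 -3.523
endloop
endfacet
facet normal 0.751 -0.480 -0.453
outer loop
vertex 1.242 0.952 -2.811
vertex 0.3 -0.904 -2.408
vertex 0.617 1.027 -3.926
endloop
endfacet
facet normal -0.874 0.483 0.057
outer loop
vertex 2.657 3.079 -2.281
vertex 3.003 3.765 -2.787
vertex 2.173 2.359 -3.59
endloop
endfacet
facet normal -0.376 -0.746 0.549
outer loop
vertex 3.737 1.495 -3.693
vertex 2.657 3.079 -2.281
vertex 2.173 2.359 -3.59
endloop
endfacet
facet normal -0.874 0.483 0.058
outer loop
vertex 2.173 2.359 -3.59
vertex 3.003 3.765 -2.787
vertex 2.519 3.046 -4.095
endloop
endfacet
facet normal -0.308 -0.458 -0.834
outer loop
vertex 2.519 3.046 -4.095
vertex 3.737 1.495 -3.693
vertex 2.173 2.359 -3.59
endloop
endfacet
facet normal 0.308 0.459 0.833
outer loop
vertex 2.657 3.079 -2.281
vertex 4.567 2.901 -2.89
vertex 3.003 3.765 -2.787
endloop
endfacet
facet normal -0.376 -0.746 0.549
outer loop
vertex 4.221 2.214 -2.385
vertex 2.657 3.079 -2.281
vertex 3.737 1.495 -3.693
endloop
endfacet
facet normal 0.309 0.458 0.834
outer loop
vertex 4.221 2.214 -2.385
vertex 4.567 2.901 -2.89
vertex 2.657 3.079 -2.281
endloop
endfacet
facet normal 0.376 0.746 -0.549
outer loop
vertex 3.003 3.765 -2.787
vertex 4.567 2.901 -2.89
vertex 2.519 3.046 -4.095
endloop
endfacet
facet normal -0.309 -0.459 -0.833
outer loop
vertex 4.083 2.181 -4.199
vertex 3.737 1.495 -3.693
vertex 2.519 3.046 -4.095
endloop
endfacet
facet normal 0.376 0.746 -0.549
outer loop
vertex 2.519 3.046 -4.095
vertex 4.567 2.901 -2.89
vertex 4.083 2.181 -4.199
endloop
endfacet
facet normal 0.874 -0.483 -0.058
outer loop
vertex 4.083 2.181 -4.199
vertex 4.221 2.214 -2.385
vertex 3.737 1.495 -3.693
endloop
endfacet
facet normal 0.874 -0.483 -0.058
outer loop
vertex 4.567 2.901 -2.89
vertex 4.221 2.214 -2.385
vertex 4.083 2.181 -4.199
endloop
endfacet

endsolid


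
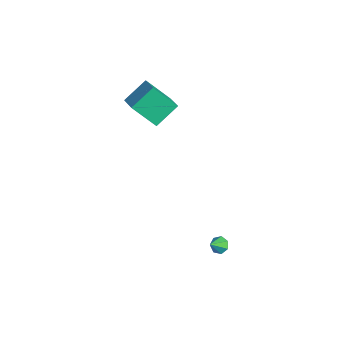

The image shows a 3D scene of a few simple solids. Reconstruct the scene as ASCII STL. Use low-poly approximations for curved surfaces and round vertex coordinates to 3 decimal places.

solid 
facet normal -0.912 0.117 -0.393
outer loop
vertex -4.661 -0.487 3.587
vertex -4.903 1.029 4.602
vertex -3.83 0.7 2.012
endloop
endfacet
facet normal 0.132 -0.824 -0.551
outer loop
vertex -2.517 0.531 2.578
vertex -4.661 -0.487 3.587
vertex -3.83 0.7 2.012
endloop
endfacet
facet normal -0.912 0.117 -0.393
outer loop
vertex -3.83 0.7 2.012
vertex -4.903 1.029 4.602
vertex -4.072 2.216 3.027
endloop
endfacet
facet normal 0.389 0.555 -0.736
outer loop
vertex -4.072 2.216 3.027
vertex -2.517 0.531 2.578
vertex -3.83 0.7 2.012
endloop
endfacet
facet normal -0.389 -0.555 0.736
outer loop
vertex -4.661 -0.487 3.587
vertex -3.59 0.86 5.168
vertex -4.903 1.029 4.602
endloop
endfacet
facet normal 0.132 -0.824 -0.551
outer loop
vertex -3.348 -0.656 4.153
vertex -4.661 -0.487 3.587
vertex -2.517 0.531 2.578
endloop
endfacet
facet normal -0.389 -0.555 0.736
outer loop
vertex -3.348 -0.656 4.153
vertex -3.59 0.86 5.168
vertex -4.661 -0.487 3.587
endloop
endfacet
facet normal -0.132 0.824 0.551
outer loop
vertex -4.903 1.029 4.602
vertex -3.59 0.86 5.168
vertex -4.072 2.216 3.027
endloop
endfacet
facet normal 0.389 0.555 -0.736
outer loop
vertex -2.759 2.047 3.593
vertex -2.517 0.531 2.578
vertex -4.072 2.216 3.027
endloop
endfacet
facet normal -0.132 0.824 0.551
outer loop
vertex -4.072 2.216 3.027
vertex -3.59 0.86 5.168
vertex -2.759 2.047 3.593
endloop
endfacet
facet normal 0.912 -0.117 0.393
outer loop
vertex -2.759 2.047 3.593
vertex -3.348 -0.656 4.153
vertex -2.517 0.531 2.578
endloop
endfacet
facet normal 0.912 -0.117 0.393
outer loop
vertex -3.59 0.86 5.168
vertex -3.348 -0.656 4.153
vertex -2.759 2.047 3.593
endloop
endfacet
facet normal -0.268 0.652 -0.710
outer loop
vertex 3.826 1.486 -4.396
vertex 3.327 1.615 -4.089
vertex 3.866 1.876 -4.053
endloop
endfacet
facet normal 0.986 -0.153 0.059
outer loop
vertex 3.826 1.486 -4.396
vertex 3.866 1.876 -4.053
vertex 3.653 0.825 -3.231
endloop
endfacet
facet normal -0.269 0.652 -0.709
outer loop
vertex 3.866 1.876 -4.053
vertex 3.327 1.615 -4.089
vertex 3.501 2.069 -3.737
endloop
endfacet
facet normal 0.712 0.338 0.616
outer loop
vertex 3.866 1.876 -4.053
vertex 3.501 2.069 -3.737
vertex 3.653 0.825 -3.231
endloop
endfacet
facet normal -0.268 0.652 -0.709
outer loop
vertex 3.501 2.069 -3.737
vertex 3.327 1.615 -4.089
vertex 3.004 1.92 -3.686
endloop
endfacet
facet normal -0.017 0.375 0.927
outer loop
vertex 3.501 2.069 -3.737
vertex 3.004 1.92 -3.686
vertex 3.653 0.825 -3.231
endloop
endfacet
facet normal -0.270 0.651 -0.709
outer loop
vertex 3.004 1.92 -3.686
vertex 3.327 1.615 -4.089
vertex 2.751 1.541 -3.938
endloop
endfacet
facet normal -0.649 -0.070 0.757
outer loop
vertex 3.004 1.92 -3.686
vertex 2.751 1.541 -3.938
vertex 3.653 0.825 -3.231
endloop
endfacet
facet normal -0.270 0.652 -0.709
outer loop
vertex 2.751 1.541 -3.938
vertex 3.327 1.615 -4.089
vertex 2.932 1.218 -4.304
endloop
endfacet
facet normal -0.710 -0.664 0.234
outer loop
vertex 2.751 1.541 -3.938
vertex 2.932 1.218 -4.304
vertex 3.653 0.825 -3.231
endloop
endfacet
facet normal -0.268 0.651 -0.710
outer loop
vertex 2.932 1.218 -4.304
vertex 3.327 1.615 -4.089
vertex 3.411 1.193 -4.508
endloop
endfacet
facet normal -0.155 -0.957 -0.246
outer loop
vertex 2.932 1.218 -4.304
vertex 3.411 1.193 -4.508
vertex 3.653 0.825 -3.231
endloop
endfacet
facet normal -0.268 0.651 -0.710
outer loop
vertex 3.411 1.193 -4.508
vertex 3.327 1.615 -4.089
vertex 3.826 1.486 -4.396
endloop
endfacet
facet normal 0.602 -0.729 -0.324
outer loop
vertex 3.411 1.193 -4.508
vertex 3.826 1.486 -4.396
vertex 3.653 0.825 -3.231
endloop
endfacet

endsolid


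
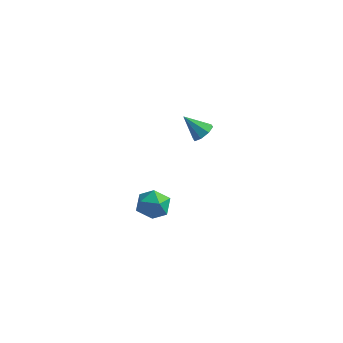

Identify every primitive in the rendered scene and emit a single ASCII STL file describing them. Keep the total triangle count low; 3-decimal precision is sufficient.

solid 
facet normal 0.697 0.112 -0.708
outer loop
vertex 0.272 4.106 -1.434
vertex -0.079 3.934 -1.807
vertex 0.054 4.415 -1.6
endloop
endfacet
facet normal 0.167 0.555 0.815
outer loop
vertex 0.272 4.106 -1.434
vertex 0.054 4.415 -1.6
vertex -0.881 3.806 -0.993
endloop
endfacet
facet normal 0.698 0.111 -0.707
outer loop
vertex 0.054 4.415 -1.6
vertex -0.079 3.934 -1.807
vertex -0.242 4.442 -1.888
endloop
endfacet
facet normal -0.307 0.865 0.396
outer loop
vertex 0.054 4.415 -1.6
vertex -0.242 4.442 -1.888
vertex -0.881 3.806 -0.993
endloop
endfacet
facet normal 0.698 0.111 -0.707
outer loop
vertex -0.242 4.442 -1.888
vertex -0.079 3.934 -1.807
vertex -0.442 4.172 -2.128
endloop
endfacet
facet normal -0.762 0.642 -0.088
outer loop
vertex -0.242 4.442 -1.888
vertex -0.442 4.172 -2.128
vertex -0.881 3.806 -0.993
endloop
endfacet
facet normal 0.698 0.110 -0.708
outer loop
vertex -0.442 4.172 -2.128
vertex -0.079 3.934 -1.807
vertex -0.43 3.762 -2.18
endloop
endfacet
facet normal -0.934 0.018 -0.356
outer loop
vertex -0.442 4.172 -2.128
vertex -0.43 3.762 -2.18
vertex -0.881 3.806 -0.993
endloop
endfacet
facet normal 0.697 0.112 -0.708
outer loop
vertex -0.43 3.762 -2.18
vertex -0.079 3.934 -1.807
vertex -0.212 3.453 -2.014
endloop
endfacet
facet normal -0.722 -0.644 -0.251
outer loop
vertex -0.43 3.762 -2.18
vertex -0.212 3.453 -2.014
vertex -0.881 3.806 -0.993
endloop
endfacet
facet normal 0.698 0.111 -0.707
outer loop
vertex -0.212 3.453 -2.014
vertex -0.079 3.934 -1.807
vertex 0.084 3.426 -1.726
endloop
endfacet
facet normal -0.249 -0.954 0.167
outer loop
vertex -0.212 3.453 -2.014
vertex 0.084 3.426 -1.726
vertex -0.881 3.806 -0.993
endloop
endfacet
facet normal 0.698 0.111 -0.707
outer loop
vertex 0.084 3.426 -1.726
vertex -0.079 3.934 -1.807
vertex 0.284 3.696 -1.486
endloop
endfacet
facet normal 0.206 -0.731 0.650
outer loop
vertex 0.084 3.426 -1.726
vertex 0.284 3.696 -1.486
vertex -0.881 3.806 -0.993
endloop
endfacet
facet normal 0.698 0.110 -0.708
outer loop
vertex 0.284 3.696 -1.486
vertex -0.079 3.934 -1.807
vertex 0.272 4.106 -1.434
endloop
endfacet
facet normal 0.379 -0.106 0.919
outer loop
vertex 0.284 3.696 -1.486
vertex 0.272 4.106 -1.434
vertex -0.881 3.806 -0.993
endloop
endfacet
facet normal 0.194 0.748 0.634
outer loop
vertex 0.211 -0.655 -1.797
vertex 0.29 -1.14 -1.249
vertex 0.872 -0.946 -1.656
endloop
endfacet
facet normal 0.407 0.913 -0.026
outer loop
vertex 0.211 -0.655 -1.797
vertex 0.872 -0.946 -1.656
vertex 0.646 -0.865 -2.352
endloop
endfacet
facet normal -0.161 0.875 -0.457
outer loop
vertex 0.211 -0.655 -1.797
vertex 0.646 -0.865 -2.352
vertex -0.075 -1.01 -2.375
endloop
endfacet
facet normal -0.725 0.686 -0.063
outer loop
vertex 0.211 -0.655 -1.797
vertex -0.075 -1.01 -2.375
vertex -0.295 -1.18 -1.693
endloop
endfacet
facet normal -0.506 0.609 0.611
outer loop
vertex 0.211 -0.655 -1.797
vertex -0.295 -1.18 -1.693
vertex 0.29 -1.14 -1.249
endloop
endfacet
facet normal 0.877 0.419 -0.236
outer loop
vertex 0.646 -0.865 -2.352
vertex 0.872 -0.946 -1.656
vertex 0.995 -1.48 -2.147
endloop
endfacet
facet normal 0.532 0.153 0.833
outer loop
vertex 0.872 -0.946 -1.656
vertex 0.29 -1.14 -1.249
vertex 0.775 -1.65 -1.465
endloop
endfacet
facet normal -0.600 -0.075 0.797
outer loop
vertex 0.29 -1.14 -1.249
vertex -0.295 -1.18 -1.693
vertex 0.054 -1.795 -1.488
endloop
endfacet
facet normal -0.954 0.051 -0.295
outer loop
vertex -0.295 -1.18 -1.693
vertex -0.075 -1.01 -2.375
vertex -0.172 -1.714 -2.184
endloop
endfacet
facet normal -0.042 0.356 -0.934
outer loop
vertex -0.075 -1.01 -2.375
vertex 0.646 -0.865 -2.352
vertex 0.41 -1.52 -2.591
endloop
endfacet
facet normal 0.725 -0.686 0.063
outer loop
vertex 0.489 -2.005 -2.043
vertex 0.995 -1.48 -2.147
vertex 0.775 -1.65 -1.465
endloop
endfacet
facet normal 0.161 -0.875 0.457
outer loop
vertex 0.489 -2.005 -2.043
vertex 0.775 -1.65 -1.465
vertex 0.054 -1.795 -1.488
endloop
endfacet
facet normal -0.407 -0.913 0.026
outer loop
vertex 0.489 -2.005 -2.043
vertex 0.054 -1.795 -1.488
vertex -0.172 -1.714 -2.184
endloop
endfacet
facet normal -0.194 -0.748 -0.634
outer loop
vertex 0.489 -2.005 -2.043
vertex -0.172 -1.714 -2.184
vertex 0.41 -1.52 -2.591
endloop
endfacet
facet normal 0.506 -0.609 -0.611
outer loop
vertex 0.489 -2.005 -2.043
vertex 0.41 -1.52 -2.591
vertex 0.995 -1.48 -2.147
endloop
endfacet
facet normal 0.954 -0.051 0.295
outer loop
vertex 0.775 -1.65 -1.465
vertex 0.995 -1.48 -2.147
vertex 0.872 -0.946 -1.656
endloop
endfacet
facet normal 0.042 -0.356 0.934
outer loop
vertex 0.054 -1.795 -1.488
vertex 0.775 -1.65 -1.465
vertex 0.29 -1.14 -1.249
endloop
endfacet
facet normal -0.877 -0.419 0.236
outer loop
vertex -0.172 -1.714 -2.184
vertex 0.054 -1.795 -1.488
vertex -0.295 -1.18 -1.693
endloop
endfacet
facet normal -0.532 -0.153 -0.833
outer loop
vertex 0.41 -1.52 -2.591
vertex -0.172 -1.714 -2.184
vertex -0.075 -1.01 -2.375
endloop
endfacet
facet normal 0.600 0.075 -0.797
outer loop
vertex 0.995 -1.48 -2.147
vertex 0.41 -1.52 -2.591
vertex 0.646 -0.865 -2.352
endloop
endfacet

endsolid


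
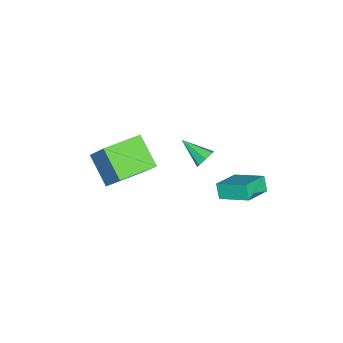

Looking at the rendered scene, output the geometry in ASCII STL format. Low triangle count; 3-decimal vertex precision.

solid 
facet normal -0.440 -0.324 0.837
outer loop
vertex -2.169 0.808 -2.458
vertex -1.879 2.474 -1.66
vertex -3.655 1.341 -3.033
endloop
endfacet
facet normal -0.155 -0.891 -0.427
outer loop
vertex -3.241 1.646 -3.82
vertex -2.169 0.808 -2.458
vertex -3.655 1.341 -3.033
endloop
endfacet
facet normal -0.440 -0.324 0.837
outer loop
vertex -3.655 1.341 -3.033
vertex -1.879 2.474 -1.66
vertex -3.365 3.007 -2.235
endloop
endfacet
facet normal -0.884 0.318 -0.342
outer loop
vertex -3.365 3.007 -2.235
vertex -3.241 1.646 -3.82
vertex -3.655 1.341 -3.033
endloop
endfacet
facet normal 0.884 -0.318 0.342
outer loop
vertex -2.169 0.808 -2.458
vertex -1.465 2.779 -2.447
vertex -1.879 2.474 -1.66
endloop
endfacet
facet normal -0.155 -0.891 -0.427
outer loop
vertex -1.755 1.113 -3.245
vertex -2.169 0.808 -2.458
vertex -3.241 1.646 -3.82
endloop
endfacet
facet normal 0.884 -0.318 0.342
outer loop
vertex -1.755 1.113 -3.245
vertex -1.465 2.779 -2.447
vertex -2.169 0.808 -2.458
endloop
endfacet
facet normal 0.155 0.891 0.427
outer loop
vertex -1.879 2.474 -1.66
vertex -1.465 2.779 -2.447
vertex -3.365 3.007 -2.235
endloop
endfacet
facet normal -0.884 0.318 -0.342
outer loop
vertex -2.951 3.312 -3.022
vertex -3.241 1.646 -3.82
vertex -3.365 3.007 -2.235
endloop
endfacet
facet normal 0.155 0.891 0.427
outer loop
vertex -3.365 3.007 -2.235
vertex -1.465 2.779 -2.447
vertex -2.951 3.312 -3.022
endloop
endfacet
facet normal 0.440 0.324 -0.837
outer loop
vertex -2.951 3.312 -3.022
vertex -1.755 1.113 -3.245
vertex -3.241 1.646 -3.82
endloop
endfacet
facet normal 0.440 0.324 -0.837
outer loop
vertex -1.465 2.779 -2.447
vertex -1.755 1.113 -3.245
vertex -2.951 3.312 -3.022
endloop
endfacet
facet normal 0.240 0.854 -0.461
outer loop
vertex 0.938 0.79 2.337
vertex 0.581 1.099 2.724
vertex 1.173 0.962 2.778
endloop
endfacet
facet normal 0.737 -0.662 -0.134
outer loop
vertex 0.938 0.79 2.337
vertex 1.173 0.962 2.778
vertex 0.199 -0.259 3.456
endloop
endfacet
facet normal 0.240 0.855 -0.461
outer loop
vertex 1.173 0.962 2.778
vertex 0.581 1.099 2.724
vertex 0.963 1.237 3.179
endloop
endfacet
facet normal 0.759 -0.279 0.589
outer loop
vertex 1.173 0.962 2.778
vertex 0.963 1.237 3.179
vertex 0.199 -0.259 3.456
endloop
endfacet
facet normal 0.241 0.854 -0.461
outer loop
vertex 0.963 1.237 3.179
vertex 0.581 1.099 2.724
vertex 0.466 1.408 3.236
endloop
endfacet
facet normal 0.149 0.106 0.983
outer loop
vertex 0.963 1.237 3.179
vertex 0.466 1.408 3.236
vertex 0.199 -0.259 3.456
endloop
endfacet
facet normal 0.241 0.854 -0.461
outer loop
vertex 0.466 1.408 3.236
vertex 0.581 1.099 2.724
vertex 0.055 1.347 2.908
endloop
endfacet
facet normal -0.629 0.200 0.751
outer loop
vertex 0.466 1.408 3.236
vertex 0.055 1.347 2.908
vertex 0.199 -0.259 3.456
endloop
endfacet
facet normal 0.242 0.854 -0.460
outer loop
vertex 0.055 1.347 2.908
vertex 0.581 1.099 2.724
vertex 0.041 1.099 2.44
endloop
endfacet
facet normal -0.996 -0.067 0.065
outer loop
vertex 0.055 1.347 2.908
vertex 0.041 1.099 2.44
vertex 0.199 -0.259 3.456
endloop
endfacet
facet normal 0.242 0.854 -0.460
outer loop
vertex 0.041 1.099 2.44
vertex 0.581 1.099 2.724
vertex 0.434 0.851 2.186
endloop
endfacet
facet normal -0.670 -0.493 -0.555
outer loop
vertex 0.041 1.099 2.44
vertex 0.434 0.851 2.186
vertex 0.199 -0.259 3.456
endloop
endfacet
facet normal 0.241 0.855 -0.460
outer loop
vertex 0.434 0.851 2.186
vertex 0.581 1.099 2.724
vertex 0.938 0.79 2.337
endloop
endfacet
facet normal 0.101 -0.758 -0.644
outer loop
vertex 0.434 0.851 2.186
vertex 0.938 0.79 2.337
vertex 0.199 -0.259 3.456
endloop
endfacet
facet normal -0.512 -0.613 0.601
outer loop
vertex 0.938 -4.09 2.123
vertex -0.743 -2.768 2.039
vertex 0.198 -5.138 0.423
endloop
endfacet
facet normal 0.785 -0.618 0.039
outer loop
vertex 1.223 -3.912 -0.779
vertex 0.938 -4.09 2.123
vertex 0.198 -5.138 0.423
endloop
endfacet
facet normal -0.512 -0.613 0.601
outer loop
vertex 0.198 -5.138 0.423
vertex -0.743 -2.768 2.039
vertex -1.483 -3.817 0.339
endloop
endfacet
facet normal -0.347 -0.492 -0.798
outer loop
vertex -1.483 -3.817 0.339
vertex 1.223 -3.912 -0.779
vertex 0.198 -5.138 0.423
endloop
endfacet
facet normal 0.347 0.492 0.798
outer loop
vertex 0.938 -4.09 2.123
vertex 0.282 -1.542 0.837
vertex -0.743 -2.768 2.039
endloop
endfacet
facet normal 0.785 -0.618 0.039
outer loop
vertex 1.963 -2.863 0.921
vertex 0.938 -4.09 2.123
vertex 1.223 -3.912 -0.779
endloop
endfacet
facet normal 0.347 0.492 0.798
outer loop
vertex 1.963 -2.863 0.921
vertex 0.282 -1.542 0.837
vertex 0.938 -4.09 2.123
endloop
endfacet
facet normal -0.785 0.618 -0.039
outer loop
vertex -0.743 -2.768 2.039
vertex 0.282 -1.542 0.837
vertex -1.483 -3.817 0.339
endloop
endfacet
facet normal -0.347 -0.492 -0.798
outer loop
vertex -0.458 -2.59 -0.863
vertex 1.223 -3.912 -0.779
vertex -1.483 -3.817 0.339
endloop
endfacet
facet normal -0.785 0.618 -0.039
outer loop
vertex -1.483 -3.817 0.339
vertex 0.282 -1.542 0.837
vertex -0.458 -2.59 -0.863
endloop
endfacet
facet normal 0.512 0.613 -0.601
outer loop
vertex -0.458 -2.59 -0.863
vertex 1.963 -2.863 0.921
vertex 1.223 -3.912 -0.779
endloop
endfacet
facet normal 0.512 0.613 -0.601
outer loop
vertex 0.282 -1.542 0.837
vertex 1.963 -2.863 0.921
vertex -0.458 -2.59 -0.863
endloop
endfacet

endsolid


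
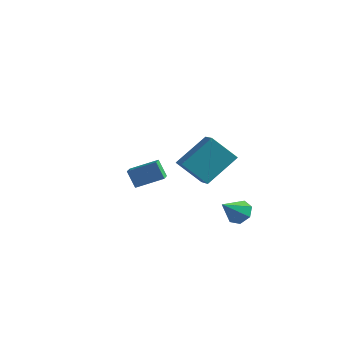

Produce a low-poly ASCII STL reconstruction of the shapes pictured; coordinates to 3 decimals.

solid 
facet normal -0.697 -0.201 0.689
outer loop
vertex 2.091 -2.317 3.209
vertex 1.305 -1.432 2.672
vertex 1.269 -3.817 1.939
endloop
endfacet
facet normal 0.605 -0.681 0.413
outer loop
vertex 2.475 -3.468 0.748
vertex 2.091 -2.317 3.209
vertex 1.269 -3.817 1.939
endloop
endfacet
facet normal -0.697 -0.201 0.688
outer loop
vertex 1.269 -3.817 1.939
vertex 1.305 -1.432 2.672
vertex 0.484 -2.931 1.402
endloop
endfacet
facet normal -0.386 -0.704 -0.597
outer loop
vertex 0.484 -2.931 1.402
vertex 2.475 -3.468 0.748
vertex 1.269 -3.817 1.939
endloop
endfacet
facet normal 0.385 0.704 0.596
outer loop
vertex 2.091 -2.317 3.209
vertex 2.511 -1.083 1.481
vertex 1.305 -1.432 2.672
endloop
endfacet
facet normal 0.605 -0.681 0.413
outer loop
vertex 3.296 -1.969 2.018
vertex 2.091 -2.317 3.209
vertex 2.475 -3.468 0.748
endloop
endfacet
facet normal 0.386 0.704 0.596
outer loop
vertex 3.296 -1.969 2.018
vertex 2.511 -1.083 1.481
vertex 2.091 -2.317 3.209
endloop
endfacet
facet normal -0.605 0.681 -0.413
outer loop
vertex 1.305 -1.432 2.672
vertex 2.511 -1.083 1.481
vertex 0.484 -2.931 1.402
endloop
endfacet
facet normal -0.386 -0.704 -0.596
outer loop
vertex 1.689 -2.583 0.211
vertex 2.475 -3.468 0.748
vertex 0.484 -2.931 1.402
endloop
endfacet
facet normal -0.605 0.681 -0.413
outer loop
vertex 0.484 -2.931 1.402
vertex 2.511 -1.083 1.481
vertex 1.689 -2.583 0.211
endloop
endfacet
facet normal 0.697 0.201 -0.688
outer loop
vertex 1.689 -2.583 0.211
vertex 3.296 -1.969 2.018
vertex 2.475 -3.468 0.748
endloop
endfacet
facet normal 0.697 0.201 -0.688
outer loop
vertex 2.511 -1.083 1.481
vertex 3.296 -1.969 2.018
vertex 1.689 -2.583 0.211
endloop
endfacet
facet normal 0.298 0.692 -0.657
outer loop
vertex 2.628 1.119 -3.222
vertex 2.04 0.923 -3.695
vertex 2.05 1.458 -3.127
endloop
endfacet
facet normal 0.264 0.184 0.947
outer loop
vertex 2.628 1.119 -3.222
vertex 2.05 1.458 -3.127
vertex 1.58 -0.143 -2.685
endloop
endfacet
facet normal 0.299 0.692 -0.657
outer loop
vertex 2.05 1.458 -3.127
vertex 2.04 0.923 -3.695
vertex 1.464 1.394 -3.461
endloop
endfacet
facet normal -0.491 0.363 0.792
outer loop
vertex 2.05 1.458 -3.127
vertex 1.464 1.394 -3.461
vertex 1.58 -0.143 -2.685
endloop
endfacet
facet normal 0.299 0.692 -0.657
outer loop
vertex 1.464 1.394 -3.461
vertex 2.04 0.923 -3.695
vertex 1.312 0.976 -3.971
endloop
endfacet
facet normal -0.968 0.051 0.246
outer loop
vertex 1.464 1.394 -3.461
vertex 1.312 0.976 -3.971
vertex 1.58 -0.143 -2.685
endloop
endfacet
facet normal 0.299 0.693 -0.656
outer loop
vertex 1.312 0.976 -3.971
vertex 2.04 0.923 -3.695
vertex 1.709 0.518 -4.274
endloop
endfacet
facet normal -0.809 -0.516 -0.280
outer loop
vertex 1.312 0.976 -3.971
vertex 1.709 0.518 -4.274
vertex 1.58 -0.143 -2.685
endloop
endfacet
facet normal 0.299 0.693 -0.656
outer loop
vertex 1.709 0.518 -4.274
vertex 2.04 0.923 -3.695
vertex 2.354 0.366 -4.141
endloop
endfacet
facet normal -0.134 -0.911 -0.390
outer loop
vertex 1.709 0.518 -4.274
vertex 2.354 0.366 -4.141
vertex 1.58 -0.143 -2.685
endloop
endfacet
facet normal 0.298 0.693 -0.656
outer loop
vertex 2.354 0.366 -4.141
vertex 2.04 0.923 -3.695
vertex 2.764 0.633 -3.673
endloop
endfacet
facet normal 0.547 -0.837 -0.002
outer loop
vertex 2.354 0.366 -4.141
vertex 2.764 0.633 -3.673
vertex 1.58 -0.143 -2.685
endloop
endfacet
facet normal 0.297 0.693 -0.657
outer loop
vertex 2.764 0.633 -3.673
vertex 2.04 0.923 -3.695
vertex 2.628 1.119 -3.222
endloop
endfacet
facet normal 0.725 -0.349 0.594
outer loop
vertex 2.764 0.633 -3.673
vertex 2.628 1.119 -3.222
vertex 1.58 -0.143 -2.685
endloop
endfacet
facet normal -0.507 0.153 0.848
outer loop
vertex -3.323 2.052 -2.052
vertex -3.734 3.082 -2.483
vertex -4.61 1.274 -2.681
endloop
endfacet
facet normal 0.346 -0.865 0.363
outer loop
vertex -4.026 1.098 -3.657
vertex -3.323 2.052 -2.052
vertex -4.61 1.274 -2.681
endloop
endfacet
facet normal -0.508 0.153 0.848
outer loop
vertex -4.61 1.274 -2.681
vertex -3.734 3.082 -2.483
vertex -5.021 2.304 -3.113
endloop
endfacet
facet normal -0.789 -0.477 -0.386
outer loop
vertex -5.021 2.304 -3.113
vertex -4.026 1.098 -3.657
vertex -4.61 1.274 -2.681
endloop
endfacet
facet normal 0.790 0.477 0.386
outer loop
vertex -3.323 2.052 -2.052
vertex -3.15 2.906 -3.459
vertex -3.734 3.082 -2.483
endloop
endfacet
facet normal 0.345 -0.865 0.363
outer loop
vertex -2.739 1.876 -3.027
vertex -3.323 2.052 -2.052
vertex -4.026 1.098 -3.657
endloop
endfacet
facet normal 0.789 0.477 0.387
outer loop
vertex -2.739 1.876 -3.027
vertex -3.15 2.906 -3.459
vertex -3.323 2.052 -2.052
endloop
endfacet
facet normal -0.346 0.865 -0.363
outer loop
vertex -3.734 3.082 -2.483
vertex -3.15 2.906 -3.459
vertex -5.021 2.304 -3.113
endloop
endfacet
facet normal -0.789 -0.477 -0.387
outer loop
vertex -4.437 2.128 -4.088
vertex -4.026 1.098 -3.657
vertex -5.021 2.304 -3.113
endloop
endfacet
facet normal -0.346 0.865 -0.363
outer loop
vertex -5.021 2.304 -3.113
vertex -3.15 2.906 -3.459
vertex -4.437 2.128 -4.088
endloop
endfacet
facet normal 0.507 -0.152 -0.848
outer loop
vertex -4.437 2.128 -4.088
vertex -2.739 1.876 -3.027
vertex -4.026 1.098 -3.657
endloop
endfacet
facet normal 0.507 -0.153 -0.848
outer loop
vertex -3.15 2.906 -3.459
vertex -2.739 1.876 -3.027
vertex -4.437 2.128 -4.088
endloop
endfacet

endsolid


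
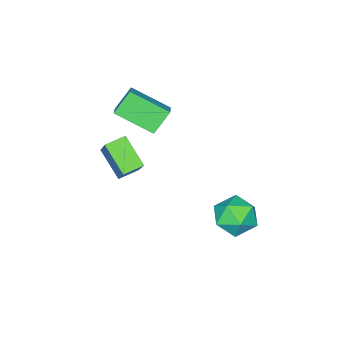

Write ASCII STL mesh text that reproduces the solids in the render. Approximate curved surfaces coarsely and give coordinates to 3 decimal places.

solid 
facet normal -0.649 0.125 0.751
outer loop
vertex -2.326 -1.935 3.876
vertex -1.686 -1.388 4.338
vertex -3.031 -0.375 3.007
endloop
endfacet
facet normal -0.666 -0.569 -0.481
outer loop
vertex -2.214 -0.532 2.062
vertex -2.326 -1.935 3.876
vertex -3.031 -0.375 3.007
endloop
endfacet
facet normal -0.649 0.124 0.751
outer loop
vertex -3.031 -0.375 3.007
vertex -1.686 -1.388 4.338
vertex -2.392 0.172 3.469
endloop
endfacet
facet normal -0.368 0.812 -0.453
outer loop
vertex -2.392 0.172 3.469
vertex -2.214 -0.532 2.062
vertex -3.031 -0.375 3.007
endloop
endfacet
facet normal 0.368 -0.812 0.453
outer loop
vertex -2.326 -1.935 3.876
vertex -0.869 -1.545 3.393
vertex -1.686 -1.388 4.338
endloop
endfacet
facet normal -0.666 -0.570 -0.482
outer loop
vertex -1.508 -2.092 2.931
vertex -2.326 -1.935 3.876
vertex -2.214 -0.532 2.062
endloop
endfacet
facet normal 0.368 -0.812 0.453
outer loop
vertex -1.508 -2.092 2.931
vertex -0.869 -1.545 3.393
vertex -2.326 -1.935 3.876
endloop
endfacet
facet normal 0.666 0.570 0.481
outer loop
vertex -1.686 -1.388 4.338
vertex -0.869 -1.545 3.393
vertex -2.392 0.172 3.469
endloop
endfacet
facet normal -0.367 0.812 -0.453
outer loop
vertex -1.574 0.015 2.524
vertex -2.214 -0.532 2.062
vertex -2.392 0.172 3.469
endloop
endfacet
facet normal 0.666 0.569 0.482
outer loop
vertex -2.392 0.172 3.469
vertex -0.869 -1.545 3.393
vertex -1.574 0.015 2.524
endloop
endfacet
facet normal 0.649 -0.125 -0.751
outer loop
vertex -1.574 0.015 2.524
vertex -1.508 -2.092 2.931
vertex -2.214 -0.532 2.062
endloop
endfacet
facet normal 0.649 -0.125 -0.750
outer loop
vertex -0.869 -1.545 3.393
vertex -1.508 -2.092 2.931
vertex -1.574 0.015 2.524
endloop
endfacet
facet normal -0.910 0.355 0.214
outer loop
vertex -0.812 -0.85 2.363
vertex -0.551 0.406 1.39
vertex -1.553 -1.849 0.874
endloop
endfacet
facet normal -0.162 -0.780 0.604
outer loop
vertex -0.689 -2.186 0.67
vertex -0.812 -0.85 2.363
vertex -1.553 -1.849 0.874
endloop
endfacet
facet normal -0.910 0.355 0.214
outer loop
vertex -1.553 -1.849 0.874
vertex -0.551 0.406 1.39
vertex -1.292 -0.593 -0.099
endloop
endfacet
facet normal -0.382 -0.515 -0.767
outer loop
vertex -1.292 -0.593 -0.099
vertex -0.689 -2.186 0.67
vertex -1.553 -1.849 0.874
endloop
endfacet
facet normal 0.382 0.515 0.767
outer loop
vertex -0.812 -0.85 2.363
vertex 0.313 0.069 1.186
vertex -0.551 0.406 1.39
endloop
endfacet
facet normal -0.162 -0.780 0.604
outer loop
vertex 0.052 -1.187 2.159
vertex -0.812 -0.85 2.363
vertex -0.689 -2.186 0.67
endloop
endfacet
facet normal 0.382 0.515 0.767
outer loop
vertex 0.052 -1.187 2.159
vertex 0.313 0.069 1.186
vertex -0.812 -0.85 2.363
endloop
endfacet
facet normal 0.162 0.780 -0.604
outer loop
vertex -0.551 0.406 1.39
vertex 0.313 0.069 1.186
vertex -1.292 -0.593 -0.099
endloop
endfacet
facet normal -0.382 -0.515 -0.767
outer loop
vertex -0.428 -0.93 -0.303
vertex -0.689 -2.186 0.67
vertex -1.292 -0.593 -0.099
endloop
endfacet
facet normal 0.162 0.780 -0.604
outer loop
vertex -1.292 -0.593 -0.099
vertex 0.313 0.069 1.186
vertex -0.428 -0.93 -0.303
endloop
endfacet
facet normal 0.910 -0.355 -0.214
outer loop
vertex -0.428 -0.93 -0.303
vertex 0.052 -1.187 2.159
vertex -0.689 -2.186 0.67
endloop
endfacet
facet normal 0.910 -0.355 -0.214
outer loop
vertex 0.313 0.069 1.186
vertex 0.052 -1.187 2.159
vertex -0.428 -0.93 -0.303
endloop
endfacet
facet normal -0.893 -0.430 0.132
outer loop
vertex -3.712 3.666 -1.607
vertex -3.31 2.734 -1.92
vertex -3.288 3.004 -0.893
endloop
endfacet
facet normal -0.803 0.115 0.584
outer loop
vertex -3.712 3.666 -1.607
vertex -3.288 3.004 -0.893
vertex -3.094 4.047 -0.832
endloop
endfacet
facet normal -0.683 0.703 0.199
outer loop
vertex -3.712 3.666 -1.607
vertex -3.094 4.047 -0.832
vertex -2.997 4.421 -1.821
endloop
endfacet
facet normal -0.698 0.522 -0.491
outer loop
vertex -3.712 3.666 -1.607
vertex -2.997 4.421 -1.821
vertex -3.13 3.61 -2.494
endloop
endfacet
facet normal -0.828 -0.178 -0.532
outer loop
vertex -3.712 3.666 -1.607
vertex -3.13 3.61 -2.494
vertex -3.31 2.734 -1.92
endloop
endfacet
facet normal -0.221 -0.016 0.975
outer loop
vertex -3.094 4.047 -0.832
vertex -3.288 3.004 -0.893
vertex -2.31 3.35 -0.666
endloop
endfacet
facet normal -0.366 -0.898 0.244
outer loop
vertex -3.288 3.004 -0.893
vertex -3.31 2.734 -1.92
vertex -2.443 2.539 -1.339
endloop
endfacet
facet normal -0.261 -0.491 -0.831
outer loop
vertex -3.31 2.734 -1.92
vertex -3.13 3.61 -2.494
vertex -2.346 2.913 -2.328
endloop
endfacet
facet normal -0.050 0.643 -0.765
outer loop
vertex -3.13 3.61 -2.494
vertex -2.997 4.421 -1.821
vertex -2.152 3.956 -2.267
endloop
endfacet
facet normal -0.025 0.936 0.351
outer loop
vertex -2.997 4.421 -1.821
vertex -3.094 4.047 -0.832
vertex -2.13 4.226 -1.24
endloop
endfacet
facet normal 0.698 -0.522 0.491
outer loop
vertex -1.728 3.294 -1.553
vertex -2.31 3.35 -0.666
vertex -2.443 2.539 -1.339
endloop
endfacet
facet normal 0.683 -0.703 -0.199
outer loop
vertex -1.728 3.294 -1.553
vertex -2.443 2.539 -1.339
vertex -2.346 2.913 -2.328
endloop
endfacet
facet normal 0.803 -0.115 -0.584
outer loop
vertex -1.728 3.294 -1.553
vertex -2.346 2.913 -2.328
vertex -2.152 3.956 -2.267
endloop
endfacet
facet normal 0.893 0.430 -0.132
outer loop
vertex -1.728 3.294 -1.553
vertex -2.152 3.956 -2.267
vertex -2.13 4.226 -1.24
endloop
endfacet
facet normal 0.828 0.178 0.532
outer loop
vertex -1.728 3.294 -1.553
vertex -2.13 4.226 -1.24
vertex -2.31 3.35 -0.666
endloop
endfacet
facet normal 0.050 -0.643 0.765
outer loop
vertex -2.443 2.539 -1.339
vertex -2.31 3.35 -0.666
vertex -3.288 3.004 -0.893
endloop
endfacet
facet normal 0.025 -0.936 -0.351
outer loop
vertex -2.346 2.913 -2.328
vertex -2.443 2.539 -1.339
vertex -3.31 2.734 -1.92
endloop
endfacet
facet normal 0.221 0.016 -0.975
outer loop
vertex -2.152 3.956 -2.267
vertex -2.346 2.913 -2.328
vertex -3.13 3.61 -2.494
endloop
endfacet
facet normal 0.366 0.898 -0.244
outer loop
vertex -2.13 4.226 -1.24
vertex -2.152 3.956 -2.267
vertex -2.997 4.421 -1.821
endloop
endfacet
facet normal 0.261 0.491 0.831
outer loop
vertex -2.31 3.35 -0.666
vertex -2.13 4.226 -1.24
vertex -3.094 4.047 -0.832
endloop
endfacet

endsolid


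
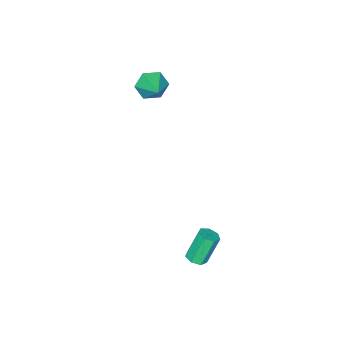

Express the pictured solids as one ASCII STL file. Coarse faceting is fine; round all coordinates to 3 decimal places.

solid 
facet normal 0.424 -0.136 -0.895
outer loop
vertex 2.9 2.883 -3.465
vertex 2.482 3.291 -3.725
vertex 3.056 3.415 -3.472
endloop
endfacet
facet normal 0.860 -0.246 0.447
outer loop
vertex 2.9 2.883 -3.465
vertex 3.056 3.415 -3.472
vertex 2.096 3.141 -1.774
endloop
endfacet
facet normal 0.860 -0.246 0.447
outer loop
vertex 2.096 3.141 -1.774
vertex 3.056 3.415 -3.472
vertex 2.252 3.673 -1.781
endloop
endfacet
facet normal -0.425 0.137 0.895
outer loop
vertex 2.096 3.141 -1.774
vertex 2.252 3.673 -1.781
vertex 1.678 3.549 -2.035
endloop
endfacet
facet normal 0.424 -0.137 -0.895
outer loop
vertex 3.056 3.415 -3.472
vertex 2.482 3.291 -3.725
vertex 2.78 3.855 -3.67
endloop
endfacet
facet normal 0.757 0.596 0.269
outer loop
vertex 3.056 3.415 -3.472
vertex 2.78 3.855 -3.67
vertex 2.252 3.673 -1.781
endloop
endfacet
facet normal 0.757 0.596 0.269
outer loop
vertex 2.252 3.673 -1.781
vertex 2.78 3.855 -3.67
vertex 1.976 4.113 -1.979
endloop
endfacet
facet normal -0.425 0.136 0.895
outer loop
vertex 2.252 3.673 -1.781
vertex 1.976 4.113 -1.979
vertex 1.678 3.549 -2.035
endloop
endfacet
facet normal 0.425 -0.137 -0.895
outer loop
vertex 2.78 3.855 -3.67
vertex 2.482 3.291 -3.725
vertex 2.279 3.869 -3.91
endloop
endfacet
facet normal 0.081 0.990 -0.112
outer loop
vertex 2.78 3.855 -3.67
vertex 2.279 3.869 -3.91
vertex 1.976 4.113 -1.979
endloop
endfacet
facet normal 0.082 0.990 -0.112
outer loop
vertex 1.976 4.113 -1.979
vertex 2.279 3.869 -3.91
vertex 1.476 4.127 -2.219
endloop
endfacet
facet normal -0.426 0.136 0.895
outer loop
vertex 1.976 4.113 -1.979
vertex 1.476 4.127 -2.219
vertex 1.678 3.549 -2.035
endloop
endfacet
facet normal 0.425 -0.137 -0.895
outer loop
vertex 2.279 3.869 -3.91
vertex 2.482 3.291 -3.725
vertex 1.931 3.449 -4.011
endloop
endfacet
facet normal -0.653 0.639 -0.407
outer loop
vertex 2.279 3.869 -3.91
vertex 1.931 3.449 -4.011
vertex 1.476 4.127 -2.219
endloop
endfacet
facet normal -0.653 0.639 -0.407
outer loop
vertex 1.476 4.127 -2.219
vertex 1.931 3.449 -4.011
vertex 1.128 3.707 -2.32
endloop
endfacet
facet normal -0.425 0.137 0.895
outer loop
vertex 1.476 4.127 -2.219
vertex 1.128 3.707 -2.32
vertex 1.678 3.549 -2.035
endloop
endfacet
facet normal 0.425 -0.136 -0.895
outer loop
vertex 1.931 3.449 -4.011
vertex 2.482 3.291 -3.725
vertex 1.998 2.909 -3.897
endloop
endfacet
facet normal -0.897 -0.195 -0.396
outer loop
vertex 1.931 3.449 -4.011
vertex 1.998 2.909 -3.897
vertex 1.128 3.707 -2.32
endloop
endfacet
facet normal -0.897 -0.193 -0.397
outer loop
vertex 1.128 3.707 -2.32
vertex 1.998 2.909 -3.897
vertex 1.194 3.167 -2.206
endloop
endfacet
facet normal -0.424 0.137 0.895
outer loop
vertex 1.128 3.707 -2.32
vertex 1.194 3.167 -2.206
vertex 1.678 3.549 -2.035
endloop
endfacet
facet normal 0.425 -0.136 -0.895
outer loop
vertex 1.998 2.909 -3.897
vertex 2.482 3.291 -3.725
vertex 2.429 2.657 -3.654
endloop
endfacet
facet normal -0.466 -0.881 -0.087
outer loop
vertex 1.998 2.909 -3.897
vertex 2.429 2.657 -3.654
vertex 1.194 3.167 -2.206
endloop
endfacet
facet normal -0.466 -0.881 -0.087
outer loop
vertex 1.194 3.167 -2.206
vertex 2.429 2.657 -3.654
vertex 1.625 2.915 -1.963
endloop
endfacet
facet normal -0.424 0.137 0.895
outer loop
vertex 1.194 3.167 -2.206
vertex 1.625 2.915 -1.963
vertex 1.678 3.549 -2.035
endloop
endfacet
facet normal 0.424 -0.136 -0.895
outer loop
vertex 2.429 2.657 -3.654
vertex 2.482 3.291 -3.725
vertex 2.9 2.883 -3.465
endloop
endfacet
facet normal 0.318 -0.903 0.289
outer loop
vertex 2.429 2.657 -3.654
vertex 2.9 2.883 -3.465
vertex 1.625 2.915 -1.963
endloop
endfacet
facet normal 0.318 -0.903 0.289
outer loop
vertex 1.625 2.915 -1.963
vertex 2.9 2.883 -3.465
vertex 2.096 3.141 -1.774
endloop
endfacet
facet normal -0.425 0.137 0.895
outer loop
vertex 1.625 2.915 -1.963
vertex 2.096 3.141 -1.774
vertex 1.678 3.549 -2.035
endloop
endfacet
facet normal -0.527 -0.721 -0.450
outer loop
vertex -2.516 -4.487 1.626
vertex -3.205 -4.434 2.349
vertex -3.291 -3.862 1.533
endloop
endfacet
facet normal 0.554 0.601 -0.577
outer loop
vertex -2.516 -4.487 1.626
vertex -3.291 -3.862 1.533
vertex -2.335 -3.246 3.091
endloop
endfacet
facet normal -0.527 -0.721 -0.450
outer loop
vertex -3.291 -3.862 1.533
vertex -3.205 -4.434 2.349
vertex -3.98 -3.809 2.256
endloop
endfacet
facet normal -0.195 0.947 -0.255
outer loop
vertex -3.291 -3.862 1.533
vertex -3.98 -3.809 2.256
vertex -2.335 -3.246 3.091
endloop
endfacet
facet normal -0.527 -0.720 -0.451
outer loop
vertex -3.98 -3.809 2.256
vertex -3.205 -4.434 2.349
vertex -3.894 -4.382 3.071
endloop
endfacet
facet normal -0.503 0.681 0.532
outer loop
vertex -3.98 -3.809 2.256
vertex -3.894 -4.382 3.071
vertex -2.335 -3.246 3.091
endloop
endfacet
facet normal -0.527 -0.720 -0.451
outer loop
vertex -3.894 -4.382 3.071
vertex -3.205 -4.434 2.349
vertex -3.119 -5.007 3.164
endloop
endfacet
facet normal -0.063 0.070 0.996
outer loop
vertex -3.894 -4.382 3.071
vertex -3.119 -5.007 3.164
vertex -2.335 -3.246 3.091
endloop
endfacet
facet normal -0.527 -0.720 -0.451
outer loop
vertex -3.119 -5.007 3.164
vertex -3.205 -4.434 2.349
vertex -2.43 -5.059 2.441
endloop
endfacet
facet normal 0.685 -0.277 0.673
outer loop
vertex -3.119 -5.007 3.164
vertex -2.43 -5.059 2.441
vertex -2.335 -3.246 3.091
endloop
endfacet
facet normal -0.528 -0.720 -0.450
outer loop
vertex -2.43 -5.059 2.441
vertex -3.205 -4.434 2.349
vertex -2.516 -4.487 1.626
endloop
endfacet
facet normal 0.994 -0.012 -0.113
outer loop
vertex -2.43 -5.059 2.441
vertex -2.516 -4.487 1.626
vertex -2.335 -3.246 3.091
endloop
endfacet

endsolid
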